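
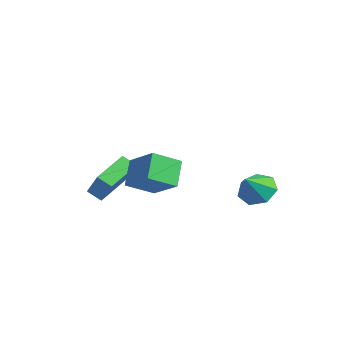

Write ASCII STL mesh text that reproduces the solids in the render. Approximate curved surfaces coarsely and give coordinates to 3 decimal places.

solid 
facet normal -0.537 0.465 0.704
outer loop
vertex 2.598 -3.133 2.244
vertex 4.227 -2.841 3.293
vertex 2.83 -1.728 1.492
endloop
endfacet
facet normal -0.831 -0.149 -0.535
outer loop
vertex 3.673 -2.459 0.387
vertex 2.598 -3.133 2.244
vertex 2.83 -1.728 1.492
endloop
endfacet
facet normal -0.537 0.465 0.704
outer loop
vertex 2.83 -1.728 1.492
vertex 4.227 -2.841 3.293
vertex 4.459 -1.436 2.542
endloop
endfacet
facet normal 0.145 0.872 -0.467
outer loop
vertex 4.459 -1.436 2.542
vertex 3.673 -2.459 0.387
vertex 2.83 -1.728 1.492
endloop
endfacet
facet normal -0.144 -0.872 0.467
outer loop
vertex 2.598 -3.133 2.244
vertex 5.07 -3.572 2.188
vertex 4.227 -2.841 3.293
endloop
endfacet
facet normal -0.831 -0.149 -0.535
outer loop
vertex 3.441 -3.864 1.138
vertex 2.598 -3.133 2.244
vertex 3.673 -2.459 0.387
endloop
endfacet
facet normal -0.144 -0.873 0.467
outer loop
vertex 3.441 -3.864 1.138
vertex 5.07 -3.572 2.188
vertex 2.598 -3.133 2.244
endloop
endfacet
facet normal 0.831 0.149 0.536
outer loop
vertex 4.227 -2.841 3.293
vertex 5.07 -3.572 2.188
vertex 4.459 -1.436 2.542
endloop
endfacet
facet normal 0.144 0.873 -0.467
outer loop
vertex 5.302 -2.167 1.436
vertex 3.673 -2.459 0.387
vertex 4.459 -1.436 2.542
endloop
endfacet
facet normal 0.831 0.149 0.535
outer loop
vertex 4.459 -1.436 2.542
vertex 5.07 -3.572 2.188
vertex 5.302 -2.167 1.436
endloop
endfacet
facet normal 0.537 -0.465 -0.704
outer loop
vertex 5.302 -2.167 1.436
vertex 3.441 -3.864 1.138
vertex 3.673 -2.459 0.387
endloop
endfacet
facet normal 0.537 -0.465 -0.704
outer loop
vertex 5.07 -3.572 2.188
vertex 3.441 -3.864 1.138
vertex 5.302 -2.167 1.436
endloop
endfacet
facet normal -0.634 0.031 -0.773
outer loop
vertex -1.958 -3.065 -1.691
vertex -2.742 -1.253 -0.974
vertex -1.342 -2.606 -2.178
endloop
endfacet
facet normal 0.373 -0.863 -0.341
outer loop
vertex -0.118 -2.667 -0.686
vertex -1.958 -3.065 -1.691
vertex -1.342 -2.606 -2.178
endloop
endfacet
facet normal -0.634 0.032 -0.773
outer loop
vertex -1.342 -2.606 -2.178
vertex -2.742 -1.253 -0.974
vertex -2.125 -0.794 -1.461
endloop
endfacet
facet normal 0.678 0.505 -0.535
outer loop
vertex -2.125 -0.794 -1.461
vertex -0.118 -2.667 -0.686
vertex -1.342 -2.606 -2.178
endloop
endfacet
facet normal -0.677 -0.505 0.535
outer loop
vertex -1.958 -3.065 -1.691
vertex -1.518 -1.314 0.518
vertex -2.742 -1.253 -0.974
endloop
endfacet
facet normal 0.373 -0.863 -0.341
outer loop
vertex -0.735 -3.126 -0.199
vertex -1.958 -3.065 -1.691
vertex -0.118 -2.667 -0.686
endloop
endfacet
facet normal -0.678 -0.505 0.535
outer loop
vertex -0.735 -3.126 -0.199
vertex -1.518 -1.314 0.518
vertex -1.958 -3.065 -1.691
endloop
endfacet
facet normal -0.373 0.863 0.341
outer loop
vertex -2.742 -1.253 -0.974
vertex -1.518 -1.314 0.518
vertex -2.125 -0.794 -1.461
endloop
endfacet
facet normal 0.678 0.505 -0.535
outer loop
vertex -0.902 -0.855 0.031
vertex -0.118 -2.667 -0.686
vertex -2.125 -0.794 -1.461
endloop
endfacet
facet normal -0.373 0.863 0.341
outer loop
vertex -2.125 -0.794 -1.461
vertex -1.518 -1.314 0.518
vertex -0.902 -0.855 0.031
endloop
endfacet
facet normal 0.634 -0.032 0.773
outer loop
vertex -0.902 -0.855 0.031
vertex -0.735 -3.126 -0.199
vertex -0.118 -2.667 -0.686
endloop
endfacet
facet normal 0.634 -0.032 0.772
outer loop
vertex -1.518 -1.314 0.518
vertex -0.735 -3.126 -0.199
vertex -0.902 -0.855 0.031
endloop
endfacet
facet normal -0.276 0.638 -0.719
outer loop
vertex 4.584 3.168 -1.193
vertex 3.619 3.237 -0.761
vertex 4.475 3.83 -0.564
endloop
endfacet
facet normal 0.955 -0.105 0.276
outer loop
vertex 4.584 3.168 -1.193
vertex 4.475 3.83 -0.564
vertex 4.041 2.263 0.341
endloop
endfacet
facet normal -0.275 0.637 -0.720
outer loop
vertex 4.475 3.83 -0.564
vertex 3.619 3.237 -0.761
vertex 3.721 4.047 -0.084
endloop
endfacet
facet normal 0.572 0.286 0.769
outer loop
vertex 4.475 3.83 -0.564
vertex 3.721 4.047 -0.084
vertex 4.041 2.263 0.341
endloop
endfacet
facet normal -0.277 0.637 -0.720
outer loop
vertex 3.721 4.047 -0.084
vertex 3.619 3.237 -0.761
vertex 2.89 3.653 -0.113
endloop
endfacet
facet normal -0.132 0.207 0.969
outer loop
vertex 3.721 4.047 -0.084
vertex 2.89 3.653 -0.113
vertex 4.041 2.263 0.341
endloop
endfacet
facet normal -0.276 0.637 -0.720
outer loop
vertex 2.89 3.653 -0.113
vertex 3.619 3.237 -0.761
vertex 2.608 2.947 -0.63
endloop
endfacet
facet normal -0.627 -0.282 0.727
outer loop
vertex 2.89 3.653 -0.113
vertex 2.608 2.947 -0.63
vertex 4.041 2.263 0.341
endloop
endfacet
facet normal -0.276 0.637 -0.720
outer loop
vertex 2.608 2.947 -0.63
vertex 3.619 3.237 -0.761
vertex 3.087 2.459 -1.245
endloop
endfacet
facet normal -0.539 -0.812 0.224
outer loop
vertex 2.608 2.947 -0.63
vertex 3.087 2.459 -1.245
vertex 4.041 2.263 0.341
endloop
endfacet
facet normal -0.277 0.637 -0.720
outer loop
vertex 3.087 2.459 -1.245
vertex 3.619 3.237 -0.761
vertex 3.966 2.557 -1.496
endloop
endfacet
facet normal 0.064 -0.985 -0.160
outer loop
vertex 3.087 2.459 -1.245
vertex 3.966 2.557 -1.496
vertex 4.041 2.263 0.341
endloop
endfacet
facet normal -0.277 0.637 -0.720
outer loop
vertex 3.966 2.557 -1.496
vertex 3.619 3.237 -0.761
vertex 4.584 3.168 -1.193
endloop
endfacet
facet normal 0.730 -0.670 -0.137
outer loop
vertex 3.966 2.557 -1.496
vertex 4.584 3.168 -1.193
vertex 4.041 2.263 0.341
endloop
endfacet

endsolid


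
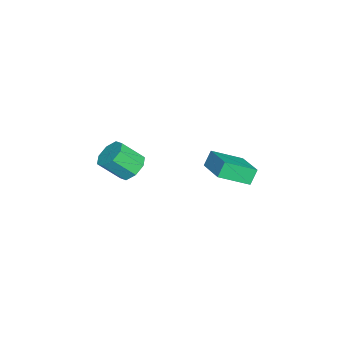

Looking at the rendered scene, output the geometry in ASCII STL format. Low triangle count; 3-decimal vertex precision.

solid 
facet normal -0.834 -0.483 -0.268
outer loop
vertex -1.028 0.83 1.486
vertex -1.626 2.305 0.689
vertex -0.616 0.564 0.684
endloop
endfacet
facet normal 0.336 -0.829 0.448
outer loop
vertex 1.026 1.515 1.211
vertex -1.028 0.83 1.486
vertex -0.616 0.564 0.684
endloop
endfacet
facet normal -0.834 -0.483 -0.267
outer loop
vertex -0.616 0.564 0.684
vertex -1.626 2.305 0.689
vertex -1.215 2.039 -0.113
endloop
endfacet
facet normal 0.438 -0.283 -0.853
outer loop
vertex -1.215 2.039 -0.113
vertex 1.026 1.515 1.211
vertex -0.616 0.564 0.684
endloop
endfacet
facet normal -0.438 0.283 0.853
outer loop
vertex -1.028 0.83 1.486
vertex 0.016 3.256 1.216
vertex -1.626 2.305 0.689
endloop
endfacet
facet normal 0.336 -0.829 0.447
outer loop
vertex 0.615 1.781 2.013
vertex -1.028 0.83 1.486
vertex 1.026 1.515 1.211
endloop
endfacet
facet normal -0.438 0.283 0.853
outer loop
vertex 0.615 1.781 2.013
vertex 0.016 3.256 1.216
vertex -1.028 0.83 1.486
endloop
endfacet
facet normal -0.336 0.829 -0.447
outer loop
vertex -1.626 2.305 0.689
vertex 0.016 3.256 1.216
vertex -1.215 2.039 -0.113
endloop
endfacet
facet normal 0.438 -0.284 -0.853
outer loop
vertex 0.428 2.99 0.414
vertex 1.026 1.515 1.211
vertex -1.215 2.039 -0.113
endloop
endfacet
facet normal -0.336 0.829 -0.448
outer loop
vertex -1.215 2.039 -0.113
vertex 0.016 3.256 1.216
vertex 0.428 2.99 0.414
endloop
endfacet
facet normal 0.834 0.483 0.267
outer loop
vertex 0.428 2.99 0.414
vertex 0.615 1.781 2.013
vertex 1.026 1.515 1.211
endloop
endfacet
facet normal 0.833 0.483 0.268
outer loop
vertex 0.016 3.256 1.216
vertex 0.615 1.781 2.013
vertex 0.428 2.99 0.414
endloop
endfacet
facet normal -0.181 0.683 -0.708
outer loop
vertex -1.099 -3.694 -1.266
vertex -1.423 -3.14 -0.649
vertex -0.619 -3.291 -1.0
endloop
endfacet
facet normal 0.686 -0.428 -0.588
outer loop
vertex -1.099 -3.694 -1.266
vertex -0.619 -3.291 -1.0
vertex -0.814 -4.773 -0.148
endloop
endfacet
facet normal 0.685 -0.429 -0.589
outer loop
vertex -0.814 -4.773 -0.148
vertex -0.619 -3.291 -1.0
vertex -0.334 -4.371 0.118
endloop
endfacet
facet normal 0.181 -0.684 0.707
outer loop
vertex -0.814 -4.773 -0.148
vertex -0.334 -4.371 0.118
vertex -1.137 -4.22 0.469
endloop
endfacet
facet normal -0.180 0.684 -0.707
outer loop
vertex -0.619 -3.291 -1.0
vertex -1.423 -3.14 -0.649
vertex -0.609 -2.8 -0.528
endloop
endfacet
facet normal 0.983 0.115 -0.140
outer loop
vertex -0.619 -3.291 -1.0
vertex -0.609 -2.8 -0.528
vertex -0.334 -4.371 0.118
endloop
endfacet
facet normal 0.983 0.115 -0.140
outer loop
vertex -0.334 -4.371 0.118
vertex -0.609 -2.8 -0.528
vertex -0.324 -3.879 0.59
endloop
endfacet
facet normal 0.181 -0.683 0.708
outer loop
vertex -0.334 -4.371 0.118
vertex -0.324 -3.879 0.59
vertex -1.137 -4.22 0.469
endloop
endfacet
facet normal -0.180 0.683 -0.708
outer loop
vertex -0.609 -2.8 -0.528
vertex -1.423 -3.14 -0.649
vertex -1.076 -2.508 -0.127
endloop
endfacet
facet normal 0.705 0.591 0.391
outer loop
vertex -0.609 -2.8 -0.528
vertex -1.076 -2.508 -0.127
vertex -0.324 -3.879 0.59
endloop
endfacet
facet normal 0.705 0.591 0.391
outer loop
vertex -0.324 -3.879 0.59
vertex -1.076 -2.508 -0.127
vertex -0.791 -3.587 0.991
endloop
endfacet
facet normal 0.181 -0.683 0.708
outer loop
vertex -0.324 -3.879 0.59
vertex -0.791 -3.587 0.991
vertex -1.137 -4.22 0.469
endloop
endfacet
facet normal -0.181 0.683 -0.707
outer loop
vertex -1.076 -2.508 -0.127
vertex -1.423 -3.14 -0.649
vertex -1.746 -2.587 -0.032
endloop
endfacet
facet normal 0.013 0.721 0.693
outer loop
vertex -1.076 -2.508 -0.127
vertex -1.746 -2.587 -0.032
vertex -0.791 -3.587 0.991
endloop
endfacet
facet normal 0.013 0.721 0.693
outer loop
vertex -0.791 -3.587 0.991
vertex -1.746 -2.587 -0.032
vertex -1.461 -3.666 1.086
endloop
endfacet
facet normal 0.181 -0.683 0.708
outer loop
vertex -0.791 -3.587 0.991
vertex -1.461 -3.666 1.086
vertex -1.137 -4.22 0.469
endloop
endfacet
facet normal -0.181 0.684 -0.707
outer loop
vertex -1.746 -2.587 -0.032
vertex -1.423 -3.14 -0.649
vertex -2.226 -2.989 -0.298
endloop
endfacet
facet normal -0.685 0.429 0.589
outer loop
vertex -1.746 -2.587 -0.032
vertex -2.226 -2.989 -0.298
vertex -1.461 -3.666 1.086
endloop
endfacet
facet normal -0.686 0.428 0.589
outer loop
vertex -1.461 -3.666 1.086
vertex -2.226 -2.989 -0.298
vertex -1.941 -4.069 0.82
endloop
endfacet
facet normal 0.181 -0.683 0.708
outer loop
vertex -1.461 -3.666 1.086
vertex -1.941 -4.069 0.82
vertex -1.137 -4.22 0.469
endloop
endfacet
facet normal -0.181 0.683 -0.708
outer loop
vertex -2.226 -2.989 -0.298
vertex -1.423 -3.14 -0.649
vertex -2.236 -3.481 -0.77
endloop
endfacet
facet normal -0.983 -0.114 0.140
outer loop
vertex -2.226 -2.989 -0.298
vertex -2.236 -3.481 -0.77
vertex -1.941 -4.069 0.82
endloop
endfacet
facet normal -0.983 -0.115 0.140
outer loop
vertex -1.941 -4.069 0.82
vertex -2.236 -3.481 -0.77
vertex -1.951 -4.56 0.348
endloop
endfacet
facet normal 0.180 -0.684 0.707
outer loop
vertex -1.941 -4.069 0.82
vertex -1.951 -4.56 0.348
vertex -1.137 -4.22 0.469
endloop
endfacet
facet normal -0.181 0.683 -0.708
outer loop
vertex -2.236 -3.481 -0.77
vertex -1.423 -3.14 -0.649
vertex -1.769 -3.773 -1.171
endloop
endfacet
facet normal -0.705 -0.591 -0.391
outer loop
vertex -2.236 -3.481 -0.77
vertex -1.769 -3.773 -1.171
vertex -1.951 -4.56 0.348
endloop
endfacet
facet normal -0.705 -0.591 -0.391
outer loop
vertex -1.951 -4.56 0.348
vertex -1.769 -3.773 -1.171
vertex -1.484 -4.852 -0.053
endloop
endfacet
facet normal 0.180 -0.683 0.708
outer loop
vertex -1.951 -4.56 0.348
vertex -1.484 -4.852 -0.053
vertex -1.137 -4.22 0.469
endloop
endfacet
facet normal -0.181 0.683 -0.708
outer loop
vertex -1.769 -3.773 -1.171
vertex -1.423 -3.14 -0.649
vertex -1.099 -3.694 -1.266
endloop
endfacet
facet normal -0.013 -0.721 -0.693
outer loop
vertex -1.769 -3.773 -1.171
vertex -1.099 -3.694 -1.266
vertex -1.484 -4.852 -0.053
endloop
endfacet
facet normal -0.013 -0.721 -0.693
outer loop
vertex -1.484 -4.852 -0.053
vertex -1.099 -3.694 -1.266
vertex -0.814 -4.773 -0.148
endloop
endfacet
facet normal 0.181 -0.683 0.707
outer loop
vertex -1.484 -4.852 -0.053
vertex -0.814 -4.773 -0.148
vertex -1.137 -4.22 0.469
endloop
endfacet

endsolid


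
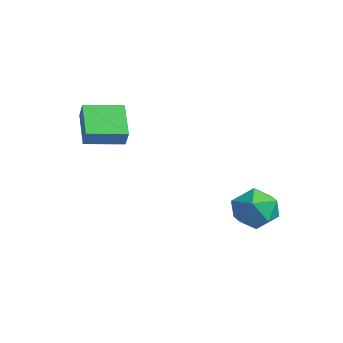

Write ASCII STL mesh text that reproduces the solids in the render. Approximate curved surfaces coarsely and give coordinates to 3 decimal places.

solid 
facet normal 0.017 0.619 0.785
outer loop
vertex 1.121 3.76 -0.634
vertex 1.342 2.849 0.079
vertex 2.233 3.445 -0.41
endloop
endfacet
facet normal 0.232 0.954 0.191
outer loop
vertex 1.121 3.76 -0.634
vertex 2.233 3.445 -0.41
vertex 1.914 3.742 -1.504
endloop
endfacet
facet normal -0.295 0.911 -0.288
outer loop
vertex 1.121 3.76 -0.634
vertex 1.914 3.742 -1.504
vertex 0.827 3.331 -1.691
endloop
endfacet
facet normal -0.835 0.551 0.009
outer loop
vertex 1.121 3.76 -0.634
vertex 0.827 3.331 -1.691
vertex 0.473 2.779 -0.712
endloop
endfacet
facet normal -0.641 0.370 0.672
outer loop
vertex 1.121 3.76 -0.634
vertex 0.473 2.779 -0.712
vertex 1.342 2.849 0.079
endloop
endfacet
facet normal 0.795 0.603 -0.068
outer loop
vertex 1.914 3.742 -1.504
vertex 2.233 3.445 -0.41
vertex 2.627 2.821 -1.328
endloop
endfacet
facet normal 0.448 0.062 0.892
outer loop
vertex 2.233 3.445 -0.41
vertex 1.342 2.849 0.079
vertex 2.273 2.269 -0.349
endloop
endfacet
facet normal -0.617 -0.342 0.708
outer loop
vertex 1.342 2.849 0.079
vertex 0.473 2.779 -0.712
vertex 1.186 1.858 -0.536
endloop
endfacet
facet normal -0.930 -0.051 -0.365
outer loop
vertex 0.473 2.779 -0.712
vertex 0.827 3.331 -1.691
vertex 0.867 2.155 -1.63
endloop
endfacet
facet normal -0.056 0.533 -0.844
outer loop
vertex 0.827 3.331 -1.691
vertex 1.914 3.742 -1.504
vertex 1.758 2.751 -2.119
endloop
endfacet
facet normal 0.835 -0.551 -0.009
outer loop
vertex 1.979 1.84 -1.406
vertex 2.627 2.821 -1.328
vertex 2.273 2.269 -0.349
endloop
endfacet
facet normal 0.295 -0.911 0.288
outer loop
vertex 1.979 1.84 -1.406
vertex 2.273 2.269 -0.349
vertex 1.186 1.858 -0.536
endloop
endfacet
facet normal -0.232 -0.954 -0.191
outer loop
vertex 1.979 1.84 -1.406
vertex 1.186 1.858 -0.536
vertex 0.867 2.155 -1.63
endloop
endfacet
facet normal -0.017 -0.619 -0.785
outer loop
vertex 1.979 1.84 -1.406
vertex 0.867 2.155 -1.63
vertex 1.758 2.751 -2.119
endloop
endfacet
facet normal 0.641 -0.370 -0.672
outer loop
vertex 1.979 1.84 -1.406
vertex 1.758 2.751 -2.119
vertex 2.627 2.821 -1.328
endloop
endfacet
facet normal 0.930 0.051 0.365
outer loop
vertex 2.273 2.269 -0.349
vertex 2.627 2.821 -1.328
vertex 2.233 3.445 -0.41
endloop
endfacet
facet normal 0.056 -0.533 0.844
outer loop
vertex 1.186 1.858 -0.536
vertex 2.273 2.269 -0.349
vertex 1.342 2.849 0.079
endloop
endfacet
facet normal -0.795 -0.603 0.068
outer loop
vertex 0.867 2.155 -1.63
vertex 1.186 1.858 -0.536
vertex 0.473 2.779 -0.712
endloop
endfacet
facet normal -0.448 -0.062 -0.892
outer loop
vertex 1.758 2.751 -2.119
vertex 0.867 2.155 -1.63
vertex 0.827 3.331 -1.691
endloop
endfacet
facet normal 0.617 0.342 -0.708
outer loop
vertex 2.627 2.821 -1.328
vertex 1.758 2.751 -2.119
vertex 1.914 3.742 -1.504
endloop
endfacet
facet normal -0.787 0.261 0.560
outer loop
vertex -3.551 -2.743 4.141
vertex -3.081 -1.011 3.995
vertex -4.077 -2.665 3.365
endloop
endfacet
facet normal -0.262 -0.962 0.081
outer loop
vertex -2.559 -3.169 2.285
vertex -3.551 -2.743 4.141
vertex -4.077 -2.665 3.365
endloop
endfacet
facet normal -0.787 0.261 0.559
outer loop
vertex -4.077 -2.665 3.365
vertex -3.081 -1.011 3.995
vertex -3.607 -0.934 3.219
endloop
endfacet
facet normal -0.559 0.082 -0.825
outer loop
vertex -3.607 -0.934 3.219
vertex -2.559 -3.169 2.285
vertex -4.077 -2.665 3.365
endloop
endfacet
facet normal 0.559 -0.082 0.825
outer loop
vertex -3.551 -2.743 4.141
vertex -1.563 -1.515 2.915
vertex -3.081 -1.011 3.995
endloop
endfacet
facet normal -0.261 -0.962 0.081
outer loop
vertex -2.033 -3.246 3.061
vertex -3.551 -2.743 4.141
vertex -2.559 -3.169 2.285
endloop
endfacet
facet normal 0.559 -0.082 0.825
outer loop
vertex -2.033 -3.246 3.061
vertex -1.563 -1.515 2.915
vertex -3.551 -2.743 4.141
endloop
endfacet
facet normal 0.261 0.962 -0.082
outer loop
vertex -3.081 -1.011 3.995
vertex -1.563 -1.515 2.915
vertex -3.607 -0.934 3.219
endloop
endfacet
facet normal -0.559 0.082 -0.825
outer loop
vertex -2.089 -1.437 2.139
vertex -2.559 -3.169 2.285
vertex -3.607 -0.934 3.219
endloop
endfacet
facet normal 0.261 0.962 -0.081
outer loop
vertex -3.607 -0.934 3.219
vertex -1.563 -1.515 2.915
vertex -2.089 -1.437 2.139
endloop
endfacet
facet normal 0.787 -0.261 -0.559
outer loop
vertex -2.089 -1.437 2.139
vertex -2.033 -3.246 3.061
vertex -2.559 -3.169 2.285
endloop
endfacet
facet normal 0.787 -0.261 -0.559
outer loop
vertex -1.563 -1.515 2.915
vertex -2.033 -3.246 3.061
vertex -2.089 -1.437 2.139
endloop
endfacet

endsolid


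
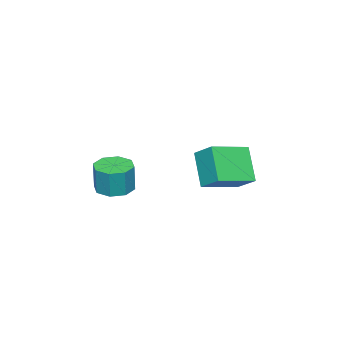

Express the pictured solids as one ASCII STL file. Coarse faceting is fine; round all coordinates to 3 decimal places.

solid 
facet normal -0.110 -0.056 -0.992
outer loop
vertex 0.354 -1.873 -4.54
vertex -0.525 -1.493 -4.464
vertex 0.36 -1.139 -4.582
endloop
endfacet
facet normal 0.994 -0.014 -0.109
outer loop
vertex 0.354 -1.873 -4.54
vertex 0.36 -1.139 -4.582
vertex 0.523 -1.787 -3.012
endloop
endfacet
facet normal 0.994 -0.014 -0.109
outer loop
vertex 0.523 -1.787 -3.012
vertex 0.36 -1.139 -4.582
vertex 0.529 -1.053 -3.054
endloop
endfacet
facet normal 0.110 0.056 0.992
outer loop
vertex 0.523 -1.787 -3.012
vertex 0.529 -1.053 -3.054
vertex -0.355 -1.407 -2.936
endloop
endfacet
facet normal -0.110 -0.056 -0.992
outer loop
vertex 0.36 -1.139 -4.582
vertex -0.525 -1.493 -4.464
vertex -0.152 -0.613 -4.555
endloop
endfacet
facet normal 0.709 0.696 -0.118
outer loop
vertex 0.36 -1.139 -4.582
vertex -0.152 -0.613 -4.555
vertex 0.529 -1.053 -3.054
endloop
endfacet
facet normal 0.709 0.696 -0.118
outer loop
vertex 0.529 -1.053 -3.054
vertex -0.152 -0.613 -4.555
vertex 0.017 -0.527 -3.027
endloop
endfacet
facet normal 0.110 0.056 0.992
outer loop
vertex 0.529 -1.053 -3.054
vertex 0.017 -0.527 -3.027
vertex -0.355 -1.407 -2.936
endloop
endfacet
facet normal -0.110 -0.056 -0.992
outer loop
vertex -0.152 -0.613 -4.555
vertex -0.525 -1.493 -4.464
vertex -0.882 -0.602 -4.475
endloop
endfacet
facet normal 0.009 0.998 -0.057
outer loop
vertex -0.152 -0.613 -4.555
vertex -0.882 -0.602 -4.475
vertex 0.017 -0.527 -3.027
endloop
endfacet
facet normal 0.009 0.998 -0.057
outer loop
vertex 0.017 -0.527 -3.027
vertex -0.882 -0.602 -4.475
vertex -0.713 -0.516 -2.946
endloop
endfacet
facet normal 0.111 0.056 0.992
outer loop
vertex 0.017 -0.527 -3.027
vertex -0.713 -0.516 -2.946
vertex -0.355 -1.407 -2.936
endloop
endfacet
facet normal -0.110 -0.056 -0.992
outer loop
vertex -0.882 -0.602 -4.475
vertex -0.525 -1.493 -4.464
vertex -1.403 -1.113 -4.388
endloop
endfacet
facet normal -0.697 0.717 0.037
outer loop
vertex -0.882 -0.602 -4.475
vertex -1.403 -1.113 -4.388
vertex -0.713 -0.516 -2.946
endloop
endfacet
facet normal -0.697 0.716 0.037
outer loop
vertex -0.713 -0.516 -2.946
vertex -1.403 -1.113 -4.388
vertex -1.234 -1.027 -2.86
endloop
endfacet
facet normal 0.110 0.055 0.992
outer loop
vertex -0.713 -0.516 -2.946
vertex -1.234 -1.027 -2.86
vertex -0.355 -1.407 -2.936
endloop
endfacet
facet normal -0.110 -0.056 -0.992
outer loop
vertex -1.403 -1.113 -4.388
vertex -0.525 -1.493 -4.464
vertex -1.409 -1.847 -4.346
endloop
endfacet
facet normal -0.994 0.014 0.109
outer loop
vertex -1.403 -1.113 -4.388
vertex -1.409 -1.847 -4.346
vertex -1.234 -1.027 -2.86
endloop
endfacet
facet normal -0.994 0.014 0.109
outer loop
vertex -1.234 -1.027 -2.86
vertex -1.409 -1.847 -4.346
vertex -1.24 -1.761 -2.818
endloop
endfacet
facet normal 0.110 0.056 0.992
outer loop
vertex -1.234 -1.027 -2.86
vertex -1.24 -1.761 -2.818
vertex -0.355 -1.407 -2.936
endloop
endfacet
facet normal -0.110 -0.056 -0.992
outer loop
vertex -1.409 -1.847 -4.346
vertex -0.525 -1.493 -4.464
vertex -0.897 -2.373 -4.373
endloop
endfacet
facet normal -0.709 -0.696 0.118
outer loop
vertex -1.409 -1.847 -4.346
vertex -0.897 -2.373 -4.373
vertex -1.24 -1.761 -2.818
endloop
endfacet
facet normal -0.709 -0.696 0.118
outer loop
vertex -1.24 -1.761 -2.818
vertex -0.897 -2.373 -4.373
vertex -0.728 -2.287 -2.845
endloop
endfacet
facet normal 0.110 0.056 0.992
outer loop
vertex -1.24 -1.761 -2.818
vertex -0.728 -2.287 -2.845
vertex -0.355 -1.407 -2.936
endloop
endfacet
facet normal -0.111 -0.056 -0.992
outer loop
vertex -0.897 -2.373 -4.373
vertex -0.525 -1.493 -4.464
vertex -0.167 -2.384 -4.454
endloop
endfacet
facet normal -0.009 -0.998 0.057
outer loop
vertex -0.897 -2.373 -4.373
vertex -0.167 -2.384 -4.454
vertex -0.728 -2.287 -2.845
endloop
endfacet
facet normal -0.009 -0.998 0.057
outer loop
vertex -0.728 -2.287 -2.845
vertex -0.167 -2.384 -4.454
vertex 0.002 -2.298 -2.925
endloop
endfacet
facet normal 0.110 0.056 0.992
outer loop
vertex -0.728 -2.287 -2.845
vertex 0.002 -2.298 -2.925
vertex -0.355 -1.407 -2.936
endloop
endfacet
facet normal -0.110 -0.055 -0.992
outer loop
vertex -0.167 -2.384 -4.454
vertex -0.525 -1.493 -4.464
vertex 0.354 -1.873 -4.54
endloop
endfacet
facet normal 0.697 -0.716 -0.037
outer loop
vertex -0.167 -2.384 -4.454
vertex 0.354 -1.873 -4.54
vertex 0.002 -2.298 -2.925
endloop
endfacet
facet normal 0.697 -0.717 -0.037
outer loop
vertex 0.002 -2.298 -2.925
vertex 0.354 -1.873 -4.54
vertex 0.523 -1.787 -3.012
endloop
endfacet
facet normal 0.110 0.056 0.992
outer loop
vertex 0.002 -2.298 -2.925
vertex 0.523 -1.787 -3.012
vertex -0.355 -1.407 -2.936
endloop
endfacet
facet normal -0.875 0.413 -0.251
outer loop
vertex -3.04 3.176 -2.06
vertex -2.763 4.239 -1.276
vertex -2.174 4.079 -3.594
endloop
endfacet
facet normal -0.205 -0.788 -0.580
outer loop
vertex -0.397 3.241 -3.084
vertex -3.04 3.176 -2.06
vertex -2.174 4.079 -3.594
endloop
endfacet
facet normal -0.875 0.414 -0.251
outer loop
vertex -2.174 4.079 -3.594
vertex -2.763 4.239 -1.276
vertex -1.896 5.143 -2.81
endloop
endfacet
facet normal 0.438 0.456 -0.775
outer loop
vertex -1.896 5.143 -2.81
vertex -0.397 3.241 -3.084
vertex -2.174 4.079 -3.594
endloop
endfacet
facet normal -0.438 -0.457 0.774
outer loop
vertex -3.04 3.176 -2.06
vertex -0.986 3.401 -0.766
vertex -2.763 4.239 -1.276
endloop
endfacet
facet normal -0.206 -0.788 -0.580
outer loop
vertex -1.264 2.337 -1.55
vertex -3.04 3.176 -2.06
vertex -0.397 3.241 -3.084
endloop
endfacet
facet normal -0.438 -0.456 0.775
outer loop
vertex -1.264 2.337 -1.55
vertex -0.986 3.401 -0.766
vertex -3.04 3.176 -2.06
endloop
endfacet
facet normal 0.205 0.788 0.580
outer loop
vertex -2.763 4.239 -1.276
vertex -0.986 3.401 -0.766
vertex -1.896 5.143 -2.81
endloop
endfacet
facet normal 0.438 0.457 -0.774
outer loop
vertex -0.12 4.304 -2.3
vertex -0.397 3.241 -3.084
vertex -1.896 5.143 -2.81
endloop
endfacet
facet normal 0.206 0.788 0.580
outer loop
vertex -1.896 5.143 -2.81
vertex -0.986 3.401 -0.766
vertex -0.12 4.304 -2.3
endloop
endfacet
facet normal 0.875 -0.413 0.251
outer loop
vertex -0.12 4.304 -2.3
vertex -1.264 2.337 -1.55
vertex -0.397 3.241 -3.084
endloop
endfacet
facet normal 0.875 -0.413 0.251
outer loop
vertex -0.986 3.401 -0.766
vertex -1.264 2.337 -1.55
vertex -0.12 4.304 -2.3
endloop
endfacet

endsolid


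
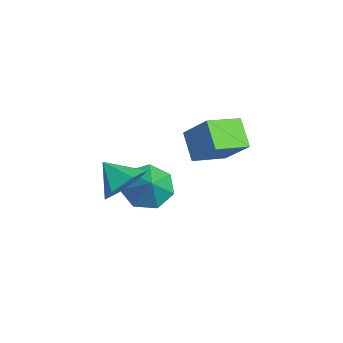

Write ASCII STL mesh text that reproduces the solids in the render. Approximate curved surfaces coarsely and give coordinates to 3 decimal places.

solid 
facet normal -0.750 -0.012 -0.661
outer loop
vertex 0.111 0.178 -3.641
vertex -0.452 0.803 -3.013
vertex 0.216 1.072 -3.776
endloop
endfacet
facet normal 0.967 -0.145 -0.210
outer loop
vertex 0.111 0.178 -3.641
vertex 0.216 1.072 -3.776
vertex 0.532 0.817 -2.147
endloop
endfacet
facet normal -0.751 -0.010 -0.661
outer loop
vertex 0.216 1.072 -3.776
vertex -0.452 0.803 -3.013
vertex -0.181 1.764 -3.336
endloop
endfacet
facet normal 0.842 0.534 -0.080
outer loop
vertex 0.216 1.072 -3.776
vertex -0.181 1.764 -3.336
vertex 0.532 0.817 -2.147
endloop
endfacet
facet normal -0.750 -0.010 -0.661
outer loop
vertex -0.181 1.764 -3.336
vertex -0.452 0.803 -3.013
vertex -0.782 1.732 -2.653
endloop
endfacet
facet normal 0.414 0.817 0.402
outer loop
vertex -0.181 1.764 -3.336
vertex -0.782 1.732 -2.653
vertex 0.532 0.817 -2.147
endloop
endfacet
facet normal -0.751 -0.011 -0.661
outer loop
vertex -0.782 1.732 -2.653
vertex -0.452 0.803 -3.013
vertex -1.135 1.0 -2.24
endloop
endfacet
facet normal 0.005 0.490 0.872
outer loop
vertex -0.782 1.732 -2.653
vertex -1.135 1.0 -2.24
vertex 0.532 0.817 -2.147
endloop
endfacet
facet normal -0.751 -0.011 -0.660
outer loop
vertex -1.135 1.0 -2.24
vertex -0.452 0.803 -3.013
vertex -0.973 0.119 -2.409
endloop
endfacet
facet normal -0.077 -0.201 0.977
outer loop
vertex -1.135 1.0 -2.24
vertex -0.973 0.119 -2.409
vertex 0.532 0.817 -2.147
endloop
endfacet
facet normal -0.751 -0.012 -0.661
outer loop
vertex -0.973 0.119 -2.409
vertex -0.452 0.803 -3.013
vertex -0.418 -0.247 -3.033
endloop
endfacet
facet normal 0.230 -0.736 0.637
outer loop
vertex -0.973 0.119 -2.409
vertex -0.418 -0.247 -3.033
vertex 0.532 0.817 -2.147
endloop
endfacet
facet normal -0.750 -0.012 -0.661
outer loop
vertex -0.418 -0.247 -3.033
vertex -0.452 0.803 -3.013
vertex 0.111 0.178 -3.641
endloop
endfacet
facet normal 0.695 -0.711 0.108
outer loop
vertex -0.418 -0.247 -3.033
vertex 0.111 0.178 -3.641
vertex 0.532 0.817 -2.147
endloop
endfacet
facet normal 0.606 0.541 -0.583
outer loop
vertex 2.393 -0.145 -0.453
vertex 1.803 -0.32 -1.228
vertex 1.646 0.472 -0.656
endloop
endfacet
facet normal -0.116 0.181 0.977
outer loop
vertex 2.393 -0.145 -0.453
vertex 1.646 0.472 -0.656
vertex 0.997 -1.04 -0.452
endloop
endfacet
facet normal 0.606 0.541 -0.583
outer loop
vertex 1.646 0.472 -0.656
vertex 1.803 -0.32 -1.228
vertex 1.056 0.297 -1.431
endloop
endfacet
facet normal -0.771 0.398 0.497
outer loop
vertex 1.646 0.472 -0.656
vertex 1.056 0.297 -1.431
vertex 0.997 -1.04 -0.452
endloop
endfacet
facet normal 0.605 0.541 -0.584
outer loop
vertex 1.056 0.297 -1.431
vertex 1.803 -0.32 -1.228
vertex 1.212 -0.496 -2.003
endloop
endfacet
facet normal -0.984 -0.076 -0.163
outer loop
vertex 1.056 0.297 -1.431
vertex 1.212 -0.496 -2.003
vertex 0.997 -1.04 -0.452
endloop
endfacet
facet normal 0.605 0.541 -0.584
outer loop
vertex 1.212 -0.496 -2.003
vertex 1.803 -0.32 -1.228
vertex 1.959 -1.113 -1.8
endloop
endfacet
facet normal -0.541 -0.768 -0.344
outer loop
vertex 1.212 -0.496 -2.003
vertex 1.959 -1.113 -1.8
vertex 0.997 -1.04 -0.452
endloop
endfacet
facet normal 0.606 0.540 -0.584
outer loop
vertex 1.959 -1.113 -1.8
vertex 1.803 -0.32 -1.228
vertex 2.55 -0.938 -1.025
endloop
endfacet
facet normal 0.114 -0.984 0.135
outer loop
vertex 1.959 -1.113 -1.8
vertex 2.55 -0.938 -1.025
vertex 0.997 -1.04 -0.452
endloop
endfacet
facet normal 0.606 0.541 -0.583
outer loop
vertex 2.55 -0.938 -1.025
vertex 1.803 -0.32 -1.228
vertex 2.393 -0.145 -0.453
endloop
endfacet
facet normal 0.327 -0.509 0.796
outer loop
vertex 2.55 -0.938 -1.025
vertex 2.393 -0.145 -0.453
vertex 0.997 -1.04 -0.452
endloop
endfacet
facet normal -0.592 -0.390 -0.705
outer loop
vertex -3.172 2.648 -1.967
vertex -3.698 4.075 -2.315
vertex -2.133 2.799 -2.922
endloop
endfacet
facet normal 0.338 -0.915 0.223
outer loop
vertex -1.062 3.505 -1.645
vertex -3.172 2.648 -1.967
vertex -2.133 2.799 -2.922
endloop
endfacet
facet normal -0.592 -0.390 -0.705
outer loop
vertex -2.133 2.799 -2.922
vertex -3.698 4.075 -2.315
vertex -2.659 4.226 -3.27
endloop
endfacet
facet normal 0.732 0.106 -0.673
outer loop
vertex -2.659 4.226 -3.27
vertex -1.062 3.505 -1.645
vertex -2.133 2.799 -2.922
endloop
endfacet
facet normal -0.732 -0.106 0.673
outer loop
vertex -3.172 2.648 -1.967
vertex -2.627 4.781 -1.038
vertex -3.698 4.075 -2.315
endloop
endfacet
facet normal 0.338 -0.915 0.223
outer loop
vertex -2.101 3.354 -0.69
vertex -3.172 2.648 -1.967
vertex -1.062 3.505 -1.645
endloop
endfacet
facet normal -0.732 -0.106 0.673
outer loop
vertex -2.101 3.354 -0.69
vertex -2.627 4.781 -1.038
vertex -3.172 2.648 -1.967
endloop
endfacet
facet normal -0.338 0.915 -0.223
outer loop
vertex -3.698 4.075 -2.315
vertex -2.627 4.781 -1.038
vertex -2.659 4.226 -3.27
endloop
endfacet
facet normal 0.732 0.106 -0.673
outer loop
vertex -1.588 4.932 -1.993
vertex -1.062 3.505 -1.645
vertex -2.659 4.226 -3.27
endloop
endfacet
facet normal -0.338 0.915 -0.223
outer loop
vertex -2.659 4.226 -3.27
vertex -2.627 4.781 -1.038
vertex -1.588 4.932 -1.993
endloop
endfacet
facet normal 0.592 0.390 0.705
outer loop
vertex -1.588 4.932 -1.993
vertex -2.101 3.354 -0.69
vertex -1.062 3.505 -1.645
endloop
endfacet
facet normal 0.592 0.390 0.705
outer loop
vertex -2.627 4.781 -1.038
vertex -2.101 3.354 -0.69
vertex -1.588 4.932 -1.993
endloop
endfacet

endsolid


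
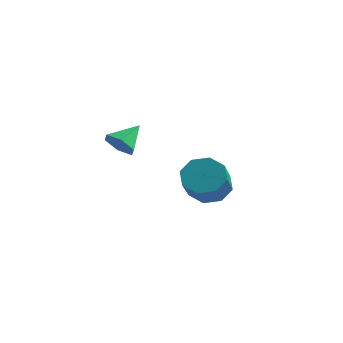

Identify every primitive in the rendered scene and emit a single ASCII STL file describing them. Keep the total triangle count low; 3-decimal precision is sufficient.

solid 
facet normal -0.391 0.706 -0.590
outer loop
vertex 3.531 5.096 -1.626
vertex 3.042 4.471 -2.05
vertex 2.915 5.0 -1.333
endloop
endfacet
facet normal 0.218 0.694 0.686
outer loop
vertex 3.531 5.096 -1.626
vertex 2.915 5.0 -1.333
vertex 4.207 3.874 -0.605
endloop
endfacet
facet normal 0.218 0.694 0.686
outer loop
vertex 4.207 3.874 -0.605
vertex 2.915 5.0 -1.333
vertex 3.591 3.778 -0.312
endloop
endfacet
facet normal 0.391 -0.707 0.590
outer loop
vertex 4.207 3.874 -0.605
vertex 3.591 3.778 -0.312
vertex 3.718 3.249 -1.03
endloop
endfacet
facet normal -0.391 0.706 -0.590
outer loop
vertex 2.915 5.0 -1.333
vertex 3.042 4.471 -2.05
vertex 2.373 4.594 -1.46
endloop
endfacet
facet normal -0.478 0.392 0.786
outer loop
vertex 2.915 5.0 -1.333
vertex 2.373 4.594 -1.46
vertex 3.591 3.778 -0.312
endloop
endfacet
facet normal -0.479 0.390 0.786
outer loop
vertex 3.591 3.778 -0.312
vertex 2.373 4.594 -1.46
vertex 3.05 3.371 -0.44
endloop
endfacet
facet normal 0.392 -0.706 0.590
outer loop
vertex 3.591 3.778 -0.312
vertex 3.05 3.371 -0.44
vertex 3.718 3.249 -1.03
endloop
endfacet
facet normal -0.391 0.707 -0.590
outer loop
vertex 2.373 4.594 -1.46
vertex 3.042 4.471 -2.05
vertex 2.223 4.116 -1.933
endloop
endfacet
facet normal -0.894 -0.140 0.425
outer loop
vertex 2.373 4.594 -1.46
vertex 2.223 4.116 -1.933
vertex 3.05 3.371 -0.44
endloop
endfacet
facet normal -0.894 -0.140 0.425
outer loop
vertex 3.05 3.371 -0.44
vertex 2.223 4.116 -1.933
vertex 2.9 2.894 -0.913
endloop
endfacet
facet normal 0.391 -0.707 0.589
outer loop
vertex 3.05 3.371 -0.44
vertex 2.9 2.894 -0.913
vertex 3.718 3.249 -1.03
endloop
endfacet
facet normal -0.391 0.707 -0.590
outer loop
vertex 2.223 4.116 -1.933
vertex 3.042 4.471 -2.05
vertex 2.553 3.846 -2.475
endloop
endfacet
facet normal -0.786 -0.590 -0.185
outer loop
vertex 2.223 4.116 -1.933
vertex 2.553 3.846 -2.475
vertex 2.9 2.894 -0.913
endloop
endfacet
facet normal -0.787 -0.589 -0.184
outer loop
vertex 2.9 2.894 -0.913
vertex 2.553 3.846 -2.475
vertex 3.229 2.624 -1.454
endloop
endfacet
facet normal 0.391 -0.706 0.590
outer loop
vertex 2.9 2.894 -0.913
vertex 3.229 2.624 -1.454
vertex 3.718 3.249 -1.03
endloop
endfacet
facet normal -0.391 0.707 -0.590
outer loop
vertex 2.553 3.846 -2.475
vertex 3.042 4.471 -2.05
vertex 3.169 3.942 -2.768
endloop
endfacet
facet normal -0.218 -0.694 -0.686
outer loop
vertex 2.553 3.846 -2.475
vertex 3.169 3.942 -2.768
vertex 3.229 2.624 -1.454
endloop
endfacet
facet normal -0.218 -0.694 -0.686
outer loop
vertex 3.229 2.624 -1.454
vertex 3.169 3.942 -2.768
vertex 3.845 2.72 -1.747
endloop
endfacet
facet normal 0.391 -0.706 0.590
outer loop
vertex 3.229 2.624 -1.454
vertex 3.845 2.72 -1.747
vertex 3.718 3.249 -1.03
endloop
endfacet
facet normal -0.392 0.706 -0.590
outer loop
vertex 3.169 3.942 -2.768
vertex 3.042 4.471 -2.05
vertex 3.71 4.349 -2.64
endloop
endfacet
facet normal 0.480 -0.391 -0.785
outer loop
vertex 3.169 3.942 -2.768
vertex 3.71 4.349 -2.64
vertex 3.845 2.72 -1.747
endloop
endfacet
facet normal 0.478 -0.392 -0.786
outer loop
vertex 3.845 2.72 -1.747
vertex 3.71 4.349 -2.64
vertex 4.387 3.126 -1.62
endloop
endfacet
facet normal 0.391 -0.706 0.590
outer loop
vertex 3.845 2.72 -1.747
vertex 4.387 3.126 -1.62
vertex 3.718 3.249 -1.03
endloop
endfacet
facet normal -0.391 0.707 -0.589
outer loop
vertex 3.71 4.349 -2.64
vertex 3.042 4.471 -2.05
vertex 3.86 4.826 -2.167
endloop
endfacet
facet normal 0.894 0.140 -0.425
outer loop
vertex 3.71 4.349 -2.64
vertex 3.86 4.826 -2.167
vertex 4.387 3.126 -1.62
endloop
endfacet
facet normal 0.894 0.140 -0.425
outer loop
vertex 4.387 3.126 -1.62
vertex 3.86 4.826 -2.167
vertex 4.537 3.604 -1.147
endloop
endfacet
facet normal 0.391 -0.707 0.590
outer loop
vertex 4.387 3.126 -1.62
vertex 4.537 3.604 -1.147
vertex 3.718 3.249 -1.03
endloop
endfacet
facet normal -0.391 0.706 -0.590
outer loop
vertex 3.86 4.826 -2.167
vertex 3.042 4.471 -2.05
vertex 3.531 5.096 -1.626
endloop
endfacet
facet normal 0.787 0.589 0.184
outer loop
vertex 3.86 4.826 -2.167
vertex 3.531 5.096 -1.626
vertex 4.537 3.604 -1.147
endloop
endfacet
facet normal 0.786 0.590 0.185
outer loop
vertex 4.537 3.604 -1.147
vertex 3.531 5.096 -1.626
vertex 4.207 3.874 -0.605
endloop
endfacet
facet normal 0.391 -0.707 0.590
outer loop
vertex 4.537 3.604 -1.147
vertex 4.207 3.874 -0.605
vertex 3.718 3.249 -1.03
endloop
endfacet
facet normal -0.097 -0.801 -0.591
outer loop
vertex 3.27 -0.225 0.831
vertex 2.992 -0.571 1.346
vertex 2.597 -0.212 0.924
endloop
endfacet
facet normal -0.046 0.890 -0.454
outer loop
vertex 3.27 -0.225 0.831
vertex 2.597 -0.212 0.924
vertex 3.108 0.391 2.054
endloop
endfacet
facet normal -0.097 -0.801 -0.591
outer loop
vertex 2.597 -0.212 0.924
vertex 2.992 -0.571 1.346
vertex 2.318 -0.558 1.439
endloop
endfacet
facet normal -0.772 0.636 0.009
outer loop
vertex 2.597 -0.212 0.924
vertex 2.318 -0.558 1.439
vertex 3.108 0.391 2.054
endloop
endfacet
facet normal -0.097 -0.800 -0.592
outer loop
vertex 2.318 -0.558 1.439
vertex 2.992 -0.571 1.346
vertex 2.713 -0.917 1.86
endloop
endfacet
facet normal -0.682 0.099 0.724
outer loop
vertex 2.318 -0.558 1.439
vertex 2.713 -0.917 1.86
vertex 3.108 0.391 2.054
endloop
endfacet
facet normal -0.096 -0.801 -0.591
outer loop
vertex 2.713 -0.917 1.86
vertex 2.992 -0.571 1.346
vertex 3.387 -0.929 1.767
endloop
endfacet
facet normal 0.131 -0.184 0.974
outer loop
vertex 2.713 -0.917 1.86
vertex 3.387 -0.929 1.767
vertex 3.108 0.391 2.054
endloop
endfacet
facet normal -0.097 -0.801 -0.591
outer loop
vertex 3.387 -0.929 1.767
vertex 2.992 -0.571 1.346
vertex 3.665 -0.583 1.252
endloop
endfacet
facet normal 0.857 0.070 0.510
outer loop
vertex 3.387 -0.929 1.767
vertex 3.665 -0.583 1.252
vertex 3.108 0.391 2.054
endloop
endfacet
facet normal -0.097 -0.801 -0.591
outer loop
vertex 3.665 -0.583 1.252
vertex 2.992 -0.571 1.346
vertex 3.27 -0.225 0.831
endloop
endfacet
facet normal 0.768 0.607 -0.204
outer loop
vertex 3.665 -0.583 1.252
vertex 3.27 -0.225 0.831
vertex 3.108 0.391 2.054
endloop
endfacet

endsolid


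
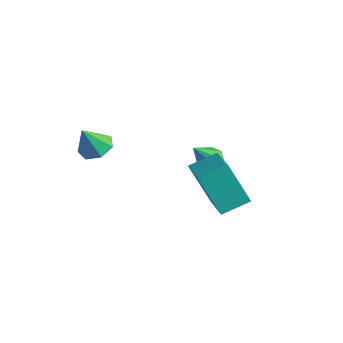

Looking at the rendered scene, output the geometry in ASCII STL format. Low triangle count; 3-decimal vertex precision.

solid 
facet normal -0.453 -0.214 0.865
outer loop
vertex -1.225 1.713 -1.583
vertex -0.898 2.803 -1.142
vertex -2.756 2.424 -2.208
endloop
endfacet
facet normal -0.268 -0.893 -0.361
outer loop
vertex -1.882 2.837 -3.878
vertex -1.225 1.713 -1.583
vertex -2.756 2.424 -2.208
endloop
endfacet
facet normal -0.453 -0.214 0.865
outer loop
vertex -2.756 2.424 -2.208
vertex -0.898 2.803 -1.142
vertex -2.429 3.514 -1.767
endloop
endfacet
facet normal -0.850 0.396 -0.347
outer loop
vertex -2.429 3.514 -1.767
vertex -1.882 2.837 -3.878
vertex -2.756 2.424 -2.208
endloop
endfacet
facet normal 0.850 -0.396 0.347
outer loop
vertex -1.225 1.713 -1.583
vertex -0.024 3.216 -2.812
vertex -0.898 2.803 -1.142
endloop
endfacet
facet normal -0.268 -0.893 -0.361
outer loop
vertex -0.351 2.126 -3.253
vertex -1.225 1.713 -1.583
vertex -1.882 2.837 -3.878
endloop
endfacet
facet normal 0.850 -0.396 0.347
outer loop
vertex -0.351 2.126 -3.253
vertex -0.024 3.216 -2.812
vertex -1.225 1.713 -1.583
endloop
endfacet
facet normal 0.268 0.893 0.361
outer loop
vertex -0.898 2.803 -1.142
vertex -0.024 3.216 -2.812
vertex -2.429 3.514 -1.767
endloop
endfacet
facet normal -0.850 0.396 -0.347
outer loop
vertex -1.555 3.927 -3.437
vertex -1.882 2.837 -3.878
vertex -2.429 3.514 -1.767
endloop
endfacet
facet normal 0.268 0.893 0.361
outer loop
vertex -2.429 3.514 -1.767
vertex -0.024 3.216 -2.812
vertex -1.555 3.927 -3.437
endloop
endfacet
facet normal 0.453 0.214 -0.865
outer loop
vertex -1.555 3.927 -3.437
vertex -0.351 2.126 -3.253
vertex -1.882 2.837 -3.878
endloop
endfacet
facet normal 0.453 0.214 -0.865
outer loop
vertex -0.024 3.216 -2.812
vertex -0.351 2.126 -3.253
vertex -1.555 3.927 -3.437
endloop
endfacet
facet normal -0.159 0.615 -0.772
outer loop
vertex -3.141 4.363 -2.969
vertex -3.614 4.075 -3.101
vertex -3.494 4.523 -2.769
endloop
endfacet
facet normal 0.587 0.468 0.661
outer loop
vertex -3.141 4.363 -2.969
vertex -3.494 4.523 -2.769
vertex -3.366 3.105 -1.879
endloop
endfacet
facet normal -0.157 0.615 -0.773
outer loop
vertex -3.494 4.523 -2.769
vertex -3.614 4.075 -3.101
vertex -3.918 4.421 -2.764
endloop
endfacet
facet normal -0.115 0.521 0.846
outer loop
vertex -3.494 4.523 -2.769
vertex -3.918 4.421 -2.764
vertex -3.366 3.105 -1.879
endloop
endfacet
facet normal -0.158 0.614 -0.773
outer loop
vertex -3.918 4.421 -2.764
vertex -3.614 4.075 -3.101
vertex -4.164 4.116 -2.956
endloop
endfacet
facet normal -0.719 0.154 0.677
outer loop
vertex -3.918 4.421 -2.764
vertex -4.164 4.116 -2.956
vertex -3.366 3.105 -1.879
endloop
endfacet
facet normal -0.158 0.614 -0.773
outer loop
vertex -4.164 4.116 -2.956
vertex -3.614 4.075 -3.101
vertex -4.088 3.787 -3.233
endloop
endfacet
facet normal -0.872 -0.417 0.255
outer loop
vertex -4.164 4.116 -2.956
vertex -4.088 3.787 -3.233
vertex -3.366 3.105 -1.879
endloop
endfacet
facet normal -0.158 0.614 -0.773
outer loop
vertex -4.088 3.787 -3.233
vertex -3.614 4.075 -3.101
vertex -3.735 3.627 -3.432
endloop
endfacet
facet normal -0.486 -0.857 -0.173
outer loop
vertex -4.088 3.787 -3.233
vertex -3.735 3.627 -3.432
vertex -3.366 3.105 -1.879
endloop
endfacet
facet normal -0.158 0.614 -0.773
outer loop
vertex -3.735 3.627 -3.432
vertex -3.614 4.075 -3.101
vertex -3.311 3.73 -3.437
endloop
endfacet
facet normal 0.217 -0.909 -0.357
outer loop
vertex -3.735 3.627 -3.432
vertex -3.311 3.73 -3.437
vertex -3.366 3.105 -1.879
endloop
endfacet
facet normal -0.158 0.614 -0.773
outer loop
vertex -3.311 3.73 -3.437
vertex -3.614 4.075 -3.101
vertex -3.065 4.035 -3.245
endloop
endfacet
facet normal 0.819 -0.542 -0.188
outer loop
vertex -3.311 3.73 -3.437
vertex -3.065 4.035 -3.245
vertex -3.366 3.105 -1.879
endloop
endfacet
facet normal -0.158 0.614 -0.773
outer loop
vertex -3.065 4.035 -3.245
vertex -3.614 4.075 -3.101
vertex -3.141 4.363 -2.969
endloop
endfacet
facet normal 0.972 0.029 0.234
outer loop
vertex -3.065 4.035 -3.245
vertex -3.141 4.363 -2.969
vertex -3.366 3.105 -1.879
endloop
endfacet
facet normal 0.027 0.449 -0.893
outer loop
vertex -3.101 -1.116 -0.355
vertex -3.764 -0.909 -0.271
vertex -3.176 -0.576 -0.086
endloop
endfacet
facet normal 0.868 -0.120 0.483
outer loop
vertex -3.101 -1.116 -0.355
vertex -3.176 -0.576 -0.086
vertex -3.796 -1.451 0.811
endloop
endfacet
facet normal 0.027 0.449 -0.893
outer loop
vertex -3.176 -0.576 -0.086
vertex -3.764 -0.909 -0.271
vertex -3.694 -0.287 0.044
endloop
endfacet
facet normal 0.450 0.463 0.763
outer loop
vertex -3.176 -0.576 -0.086
vertex -3.694 -0.287 0.044
vertex -3.796 -1.451 0.811
endloop
endfacet
facet normal 0.027 0.449 -0.893
outer loop
vertex -3.694 -0.287 0.044
vertex -3.764 -0.909 -0.271
vertex -4.265 -0.466 -0.063
endloop
endfacet
facet normal -0.316 0.541 0.779
outer loop
vertex -3.694 -0.287 0.044
vertex -4.265 -0.466 -0.063
vertex -3.796 -1.451 0.811
endloop
endfacet
facet normal 0.026 0.449 -0.893
outer loop
vertex -4.265 -0.466 -0.063
vertex -3.764 -0.909 -0.271
vertex -4.458 -0.978 -0.326
endloop
endfacet
facet normal -0.853 0.055 0.519
outer loop
vertex -4.265 -0.466 -0.063
vertex -4.458 -0.978 -0.326
vertex -3.796 -1.451 0.811
endloop
endfacet
facet normal 0.026 0.448 -0.894
outer loop
vertex -4.458 -0.978 -0.326
vertex -3.764 -0.909 -0.271
vertex -4.129 -1.438 -0.547
endloop
endfacet
facet normal -0.757 -0.628 0.180
outer loop
vertex -4.458 -0.978 -0.326
vertex -4.129 -1.438 -0.547
vertex -3.796 -1.451 0.811
endloop
endfacet
facet normal 0.027 0.448 -0.894
outer loop
vertex -4.129 -1.438 -0.547
vertex -3.764 -0.909 -0.271
vertex -3.525 -1.5 -0.56
endloop
endfacet
facet normal -0.102 -0.995 0.015
outer loop
vertex -4.129 -1.438 -0.547
vertex -3.525 -1.5 -0.56
vertex -3.796 -1.451 0.811
endloop
endfacet
facet normal 0.027 0.448 -0.894
outer loop
vertex -3.525 -1.5 -0.56
vertex -3.764 -0.909 -0.271
vertex -3.101 -1.116 -0.355
endloop
endfacet
facet normal 0.623 -0.768 0.151
outer loop
vertex -3.525 -1.5 -0.56
vertex -3.101 -1.116 -0.355
vertex -3.796 -1.451 0.811
endloop
endfacet

endsolid


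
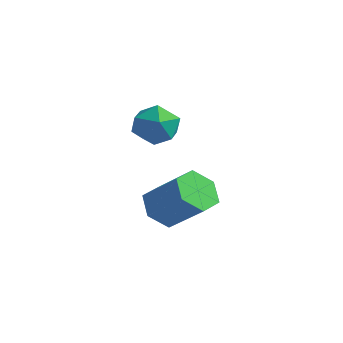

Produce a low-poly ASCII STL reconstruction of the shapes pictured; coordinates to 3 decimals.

solid 
facet normal -0.981 0.028 -0.190
outer loop
vertex -0.845 -2.91 1.362
vertex -0.878 -3.621 1.429
vertex -0.977 -3.204 2.001
endloop
endfacet
facet normal -0.767 0.628 0.130
outer loop
vertex -0.845 -2.91 1.362
vertex -0.977 -3.204 2.001
vertex -0.531 -2.648 1.948
endloop
endfacet
facet normal -0.260 0.926 -0.275
outer loop
vertex -0.845 -2.91 1.362
vertex -0.531 -2.648 1.948
vertex -0.156 -2.722 1.344
endloop
endfacet
facet normal -0.161 0.509 -0.845
outer loop
vertex -0.845 -2.91 1.362
vertex -0.156 -2.722 1.344
vertex -0.371 -3.323 1.023
endloop
endfacet
facet normal -0.608 -0.047 -0.793
outer loop
vertex -0.845 -2.91 1.362
vertex -0.371 -3.323 1.023
vertex -0.878 -3.621 1.429
endloop
endfacet
facet normal -0.473 0.452 0.757
outer loop
vertex -0.531 -2.648 1.948
vertex -0.977 -3.204 2.001
vertex -0.369 -3.197 2.377
endloop
endfacet
facet normal -0.820 -0.521 0.238
outer loop
vertex -0.977 -3.204 2.001
vertex -0.878 -3.621 1.429
vertex -0.584 -3.798 2.056
endloop
endfacet
facet normal -0.215 -0.640 -0.738
outer loop
vertex -0.878 -3.621 1.429
vertex -0.371 -3.323 1.023
vertex -0.209 -3.872 1.452
endloop
endfacet
facet normal 0.506 0.259 -0.823
outer loop
vertex -0.371 -3.323 1.023
vertex -0.156 -2.722 1.344
vertex 0.237 -3.316 1.399
endloop
endfacet
facet normal 0.346 0.933 0.101
outer loop
vertex -0.156 -2.722 1.344
vertex -0.531 -2.648 1.948
vertex 0.138 -2.899 1.971
endloop
endfacet
facet normal 0.161 -0.509 0.845
outer loop
vertex 0.105 -3.61 2.038
vertex -0.369 -3.197 2.377
vertex -0.584 -3.798 2.056
endloop
endfacet
facet normal 0.260 -0.926 0.275
outer loop
vertex 0.105 -3.61 2.038
vertex -0.584 -3.798 2.056
vertex -0.209 -3.872 1.452
endloop
endfacet
facet normal 0.767 -0.628 -0.130
outer loop
vertex 0.105 -3.61 2.038
vertex -0.209 -3.872 1.452
vertex 0.237 -3.316 1.399
endloop
endfacet
facet normal 0.981 -0.028 0.190
outer loop
vertex 0.105 -3.61 2.038
vertex 0.237 -3.316 1.399
vertex 0.138 -2.899 1.971
endloop
endfacet
facet normal 0.608 0.047 0.793
outer loop
vertex 0.105 -3.61 2.038
vertex 0.138 -2.899 1.971
vertex -0.369 -3.197 2.377
endloop
endfacet
facet normal -0.506 -0.259 0.823
outer loop
vertex -0.584 -3.798 2.056
vertex -0.369 -3.197 2.377
vertex -0.977 -3.204 2.001
endloop
endfacet
facet normal -0.346 -0.933 -0.101
outer loop
vertex -0.209 -3.872 1.452
vertex -0.584 -3.798 2.056
vertex -0.878 -3.621 1.429
endloop
endfacet
facet normal 0.473 -0.452 -0.757
outer loop
vertex 0.237 -3.316 1.399
vertex -0.209 -3.872 1.452
vertex -0.371 -3.323 1.023
endloop
endfacet
facet normal 0.820 0.521 -0.238
outer loop
vertex 0.138 -2.899 1.971
vertex 0.237 -3.316 1.399
vertex -0.156 -2.722 1.344
endloop
endfacet
facet normal 0.215 0.640 0.738
outer loop
vertex -0.369 -3.197 2.377
vertex 0.138 -2.899 1.971
vertex -0.531 -2.648 1.948
endloop
endfacet
facet normal -0.760 -0.099 -0.642
outer loop
vertex 0.012 -3.181 -1.878
vertex -0.439 -2.91 -1.386
vertex -0.105 -2.471 -1.849
endloop
endfacet
facet normal 0.630 0.135 -0.765
outer loop
vertex 0.012 -3.181 -1.878
vertex -0.105 -2.471 -1.849
vertex 1.09 -3.041 -0.965
endloop
endfacet
facet normal 0.630 0.134 -0.765
outer loop
vertex 1.09 -3.041 -0.965
vertex -0.105 -2.471 -1.849
vertex 0.974 -2.331 -0.936
endloop
endfacet
facet normal 0.759 0.098 0.643
outer loop
vertex 1.09 -3.041 -0.965
vertex 0.974 -2.331 -0.936
vertex 0.639 -2.77 -0.474
endloop
endfacet
facet normal -0.760 -0.100 -0.643
outer loop
vertex -0.105 -2.471 -1.849
vertex -0.439 -2.91 -1.386
vertex -0.556 -2.2 -1.358
endloop
endfacet
facet normal 0.175 0.921 -0.348
outer loop
vertex -0.105 -2.471 -1.849
vertex -0.556 -2.2 -1.358
vertex 0.974 -2.331 -0.936
endloop
endfacet
facet normal 0.175 0.921 -0.348
outer loop
vertex 0.974 -2.331 -0.936
vertex -0.556 -2.2 -1.358
vertex 0.523 -2.06 -0.445
endloop
endfacet
facet normal 0.759 0.098 0.643
outer loop
vertex 0.974 -2.331 -0.936
vertex 0.523 -2.06 -0.445
vertex 0.639 -2.77 -0.474
endloop
endfacet
facet normal -0.760 -0.100 -0.643
outer loop
vertex -0.556 -2.2 -1.358
vertex -0.439 -2.91 -1.386
vertex -0.89 -2.639 -0.895
endloop
endfacet
facet normal -0.455 0.787 0.417
outer loop
vertex -0.556 -2.2 -1.358
vertex -0.89 -2.639 -0.895
vertex 0.523 -2.06 -0.445
endloop
endfacet
facet normal -0.455 0.787 0.417
outer loop
vertex 0.523 -2.06 -0.445
vertex -0.89 -2.639 -0.895
vertex 0.188 -2.499 0.018
endloop
endfacet
facet normal 0.760 0.098 0.643
outer loop
vertex 0.523 -2.06 -0.445
vertex 0.188 -2.499 0.018
vertex 0.639 -2.77 -0.474
endloop
endfacet
facet normal -0.759 -0.098 -0.643
outer loop
vertex -0.89 -2.639 -0.895
vertex -0.439 -2.91 -1.386
vertex -0.774 -3.349 -0.924
endloop
endfacet
facet normal -0.630 -0.134 0.765
outer loop
vertex -0.89 -2.639 -0.895
vertex -0.774 -3.349 -0.924
vertex 0.188 -2.499 0.018
endloop
endfacet
facet normal -0.630 -0.135 0.765
outer loop
vertex 0.188 -2.499 0.018
vertex -0.774 -3.349 -0.924
vertex 0.305 -3.209 -0.011
endloop
endfacet
facet normal 0.760 0.099 0.642
outer loop
vertex 0.188 -2.499 0.018
vertex 0.305 -3.209 -0.011
vertex 0.639 -2.77 -0.474
endloop
endfacet
facet normal -0.759 -0.098 -0.643
outer loop
vertex -0.774 -3.349 -0.924
vertex -0.439 -2.91 -1.386
vertex -0.323 -3.62 -1.415
endloop
endfacet
facet normal -0.175 -0.921 0.348
outer loop
vertex -0.774 -3.349 -0.924
vertex -0.323 -3.62 -1.415
vertex 0.305 -3.209 -0.011
endloop
endfacet
facet normal -0.175 -0.921 0.348
outer loop
vertex 0.305 -3.209 -0.011
vertex -0.323 -3.62 -1.415
vertex 0.756 -3.48 -0.502
endloop
endfacet
facet normal 0.760 0.100 0.643
outer loop
vertex 0.305 -3.209 -0.011
vertex 0.756 -3.48 -0.502
vertex 0.639 -2.77 -0.474
endloop
endfacet
facet normal -0.760 -0.098 -0.643
outer loop
vertex -0.323 -3.62 -1.415
vertex -0.439 -2.91 -1.386
vertex 0.012 -3.181 -1.878
endloop
endfacet
facet normal 0.455 -0.787 -0.417
outer loop
vertex -0.323 -3.62 -1.415
vertex 0.012 -3.181 -1.878
vertex 0.756 -3.48 -0.502
endloop
endfacet
facet normal 0.455 -0.786 -0.417
outer loop
vertex 0.756 -3.48 -0.502
vertex 0.012 -3.181 -1.878
vertex 1.09 -3.041 -0.965
endloop
endfacet
facet normal 0.760 0.100 0.643
outer loop
vertex 0.756 -3.48 -0.502
vertex 1.09 -3.041 -0.965
vertex 0.639 -2.77 -0.474
endloop
endfacet

endsolid


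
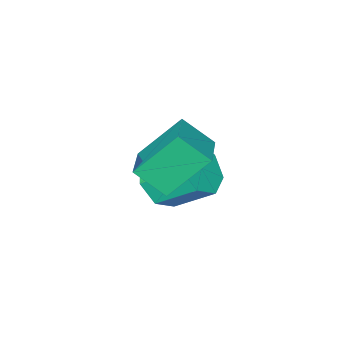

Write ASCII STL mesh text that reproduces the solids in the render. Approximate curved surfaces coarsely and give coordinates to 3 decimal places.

solid 
facet normal -0.560 0.388 0.732
outer loop
vertex 1.694 0.587 2.491
vertex 2.87 1.669 2.817
vertex 1.136 1.464 1.599
endloop
endfacet
facet normal -0.722 -0.663 -0.200
outer loop
vertex 2.25 0.691 0.143
vertex 1.694 0.587 2.491
vertex 1.136 1.464 1.599
endloop
endfacet
facet normal -0.560 0.388 0.732
outer loop
vertex 1.136 1.464 1.599
vertex 2.87 1.669 2.817
vertex 2.311 2.545 1.925
endloop
endfacet
facet normal -0.408 0.640 -0.652
outer loop
vertex 2.311 2.545 1.925
vertex 2.25 0.691 0.143
vertex 1.136 1.464 1.599
endloop
endfacet
facet normal 0.408 -0.640 0.652
outer loop
vertex 1.694 0.587 2.491
vertex 3.984 0.896 1.361
vertex 2.87 1.669 2.817
endloop
endfacet
facet normal -0.721 -0.664 -0.200
outer loop
vertex 2.809 -0.185 1.035
vertex 1.694 0.587 2.491
vertex 2.25 0.691 0.143
endloop
endfacet
facet normal 0.408 -0.640 0.651
outer loop
vertex 2.809 -0.185 1.035
vertex 3.984 0.896 1.361
vertex 1.694 0.587 2.491
endloop
endfacet
facet normal 0.721 0.663 0.200
outer loop
vertex 2.87 1.669 2.817
vertex 3.984 0.896 1.361
vertex 2.311 2.545 1.925
endloop
endfacet
facet normal -0.408 0.640 -0.652
outer loop
vertex 3.426 1.773 0.469
vertex 2.25 0.691 0.143
vertex 2.311 2.545 1.925
endloop
endfacet
facet normal 0.721 0.663 0.201
outer loop
vertex 2.311 2.545 1.925
vertex 3.984 0.896 1.361
vertex 3.426 1.773 0.469
endloop
endfacet
facet normal 0.560 -0.388 -0.732
outer loop
vertex 3.426 1.773 0.469
vertex 2.809 -0.185 1.035
vertex 2.25 0.691 0.143
endloop
endfacet
facet normal 0.560 -0.388 -0.732
outer loop
vertex 3.984 0.896 1.361
vertex 2.809 -0.185 1.035
vertex 3.426 1.773 0.469
endloop
endfacet
facet normal 0.352 -0.727 -0.589
outer loop
vertex 1.588 -1.458 -0.663
vertex 1.185 -0.959 -1.52
vertex 2.153 -0.848 -1.078
endloop
endfacet
facet normal 0.711 -0.201 0.674
outer loop
vertex 1.588 -1.458 -0.663
vertex 2.153 -0.848 -1.078
vertex 0.978 -0.2 0.356
endloop
endfacet
facet normal 0.711 -0.201 0.674
outer loop
vertex 0.978 -0.2 0.356
vertex 2.153 -0.848 -1.078
vertex 1.543 0.41 -0.058
endloop
endfacet
facet normal -0.353 0.727 0.590
outer loop
vertex 0.978 -0.2 0.356
vertex 1.543 0.41 -0.058
vertex 0.575 0.299 -0.5
endloop
endfacet
facet normal 0.352 -0.727 -0.589
outer loop
vertex 2.153 -0.848 -1.078
vertex 1.185 -0.959 -1.52
vertex 1.989 -0.322 -1.825
endloop
endfacet
facet normal 0.919 0.388 0.071
outer loop
vertex 2.153 -0.848 -1.078
vertex 1.989 -0.322 -1.825
vertex 1.543 0.41 -0.058
endloop
endfacet
facet normal 0.919 0.388 0.071
outer loop
vertex 1.543 0.41 -0.058
vertex 1.989 -0.322 -1.825
vertex 1.379 0.936 -0.805
endloop
endfacet
facet normal -0.352 0.727 0.589
outer loop
vertex 1.543 0.41 -0.058
vertex 1.379 0.936 -0.805
vertex 0.575 0.299 -0.5
endloop
endfacet
facet normal 0.352 -0.727 -0.590
outer loop
vertex 1.989 -0.322 -1.825
vertex 1.185 -0.959 -1.52
vertex 1.219 -0.275 -2.342
endloop
endfacet
facet normal 0.435 0.685 -0.585
outer loop
vertex 1.989 -0.322 -1.825
vertex 1.219 -0.275 -2.342
vertex 1.379 0.936 -0.805
endloop
endfacet
facet normal 0.435 0.685 -0.585
outer loop
vertex 1.379 0.936 -0.805
vertex 1.219 -0.275 -2.342
vertex 0.61 0.982 -1.323
endloop
endfacet
facet normal -0.353 0.727 0.589
outer loop
vertex 1.379 0.936 -0.805
vertex 0.61 0.982 -1.323
vertex 0.575 0.299 -0.5
endloop
endfacet
facet normal 0.352 -0.727 -0.590
outer loop
vertex 1.219 -0.275 -2.342
vertex 1.185 -0.959 -1.52
vertex 0.424 -0.743 -2.24
endloop
endfacet
facet normal -0.377 0.466 -0.800
outer loop
vertex 1.219 -0.275 -2.342
vertex 0.424 -0.743 -2.24
vertex 0.61 0.982 -1.323
endloop
endfacet
facet normal -0.377 0.466 -0.801
outer loop
vertex 0.61 0.982 -1.323
vertex 0.424 -0.743 -2.24
vertex -0.186 0.514 -1.221
endloop
endfacet
facet normal -0.352 0.727 0.589
outer loop
vertex 0.61 0.982 -1.323
vertex -0.186 0.514 -1.221
vertex 0.575 0.299 -0.5
endloop
endfacet
facet normal 0.352 -0.727 -0.590
outer loop
vertex 0.424 -0.743 -2.24
vertex 1.185 -0.959 -1.52
vertex 0.201 -1.374 -1.596
endloop
endfacet
facet normal -0.904 -0.103 -0.414
outer loop
vertex 0.424 -0.743 -2.24
vertex 0.201 -1.374 -1.596
vertex -0.186 0.514 -1.221
endloop
endfacet
facet normal -0.905 -0.104 -0.413
outer loop
vertex -0.186 0.514 -1.221
vertex 0.201 -1.374 -1.596
vertex -0.408 -0.116 -0.576
endloop
endfacet
facet normal -0.353 0.727 0.589
outer loop
vertex -0.186 0.514 -1.221
vertex -0.408 -0.116 -0.576
vertex 0.575 0.299 -0.5
endloop
endfacet
facet normal 0.352 -0.727 -0.590
outer loop
vertex 0.201 -1.374 -1.596
vertex 1.185 -0.959 -1.52
vertex 0.72 -1.692 -0.894
endloop
endfacet
facet normal -0.751 -0.595 0.286
outer loop
vertex 0.201 -1.374 -1.596
vertex 0.72 -1.692 -0.894
vertex -0.408 -0.116 -0.576
endloop
endfacet
facet normal -0.751 -0.595 0.285
outer loop
vertex -0.408 -0.116 -0.576
vertex 0.72 -1.692 -0.894
vertex 0.11 -0.434 0.125
endloop
endfacet
facet normal -0.352 0.727 0.590
outer loop
vertex -0.408 -0.116 -0.576
vertex 0.11 -0.434 0.125
vertex 0.575 0.299 -0.5
endloop
endfacet
facet normal 0.353 -0.727 -0.589
outer loop
vertex 0.72 -1.692 -0.894
vertex 1.185 -0.959 -1.52
vertex 1.588 -1.458 -0.663
endloop
endfacet
facet normal -0.032 -0.639 0.769
outer loop
vertex 0.72 -1.692 -0.894
vertex 1.588 -1.458 -0.663
vertex 0.11 -0.434 0.125
endloop
endfacet
facet normal -0.032 -0.639 0.769
outer loop
vertex 0.11 -0.434 0.125
vertex 1.588 -1.458 -0.663
vertex 0.978 -0.2 0.356
endloop
endfacet
facet normal -0.353 0.727 0.590
outer loop
vertex 0.11 -0.434 0.125
vertex 0.978 -0.2 0.356
vertex 0.575 0.299 -0.5
endloop
endfacet

endsolid


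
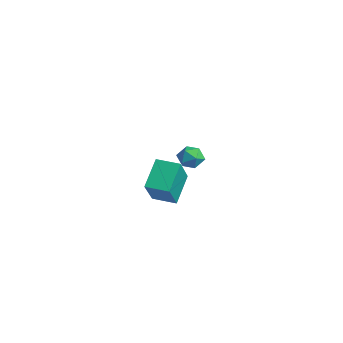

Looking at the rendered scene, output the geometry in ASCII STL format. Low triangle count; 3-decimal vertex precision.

solid 
facet normal -0.457 0.605 0.652
outer loop
vertex 3.472 -3.749 4.634
vertex 4.337 -2.997 4.543
vertex 2.528 -2.845 3.133
endloop
endfacet
facet normal -0.752 -0.654 0.079
outer loop
vertex 3.283 -3.843 2.057
vertex 3.472 -3.749 4.634
vertex 2.528 -2.845 3.133
endloop
endfacet
facet normal -0.457 0.605 0.652
outer loop
vertex 2.528 -2.845 3.133
vertex 4.337 -2.997 4.543
vertex 3.393 -2.093 3.042
endloop
endfacet
facet normal -0.474 0.454 -0.754
outer loop
vertex 3.393 -2.093 3.042
vertex 3.283 -3.843 2.057
vertex 2.528 -2.845 3.133
endloop
endfacet
facet normal 0.474 -0.454 0.754
outer loop
vertex 3.472 -3.749 4.634
vertex 5.092 -3.995 3.467
vertex 4.337 -2.997 4.543
endloop
endfacet
facet normal -0.752 -0.654 0.079
outer loop
vertex 4.227 -4.747 3.558
vertex 3.472 -3.749 4.634
vertex 3.283 -3.843 2.057
endloop
endfacet
facet normal 0.474 -0.454 0.754
outer loop
vertex 4.227 -4.747 3.558
vertex 5.092 -3.995 3.467
vertex 3.472 -3.749 4.634
endloop
endfacet
facet normal 0.752 0.654 -0.079
outer loop
vertex 4.337 -2.997 4.543
vertex 5.092 -3.995 3.467
vertex 3.393 -2.093 3.042
endloop
endfacet
facet normal -0.474 0.454 -0.754
outer loop
vertex 4.148 -3.091 1.966
vertex 3.283 -3.843 2.057
vertex 3.393 -2.093 3.042
endloop
endfacet
facet normal 0.752 0.654 -0.079
outer loop
vertex 3.393 -2.093 3.042
vertex 5.092 -3.995 3.467
vertex 4.148 -3.091 1.966
endloop
endfacet
facet normal 0.457 -0.605 -0.652
outer loop
vertex 4.148 -3.091 1.966
vertex 4.227 -4.747 3.558
vertex 3.283 -3.843 2.057
endloop
endfacet
facet normal 0.457 -0.605 -0.652
outer loop
vertex 5.092 -3.995 3.467
vertex 4.227 -4.747 3.558
vertex 4.148 -3.091 1.966
endloop
endfacet
facet normal -0.156 0.034 0.987
outer loop
vertex -1.749 1.562 1.366
vertex -2.431 1.273 1.268
vertex -1.846 0.822 1.376
endloop
endfacet
facet normal 0.535 -0.059 0.843
outer loop
vertex -1.749 1.562 1.366
vertex -1.846 0.822 1.376
vertex -1.258 1.117 1.023
endloop
endfacet
facet normal 0.752 0.490 0.440
outer loop
vertex -1.749 1.562 1.366
vertex -1.258 1.117 1.023
vertex -1.48 1.751 0.696
endloop
endfacet
facet normal 0.193 0.921 0.337
outer loop
vertex -1.749 1.562 1.366
vertex -1.48 1.751 0.696
vertex -2.204 1.847 0.848
endloop
endfacet
facet normal -0.368 0.639 0.675
outer loop
vertex -1.749 1.562 1.366
vertex -2.204 1.847 0.848
vertex -2.431 1.273 1.268
endloop
endfacet
facet normal 0.602 -0.655 0.456
outer loop
vertex -1.258 1.117 1.023
vertex -1.846 0.822 1.376
vertex -1.636 0.553 0.712
endloop
endfacet
facet normal -0.517 -0.506 0.690
outer loop
vertex -1.846 0.822 1.376
vertex -2.431 1.273 1.268
vertex -2.36 0.649 0.864
endloop
endfacet
facet normal -0.860 0.475 0.184
outer loop
vertex -2.431 1.273 1.268
vertex -2.204 1.847 0.848
vertex -2.582 1.283 0.537
endloop
endfacet
facet normal 0.047 0.931 -0.362
outer loop
vertex -2.204 1.847 0.848
vertex -1.48 1.751 0.696
vertex -1.994 1.578 0.184
endloop
endfacet
facet normal 0.953 0.234 -0.194
outer loop
vertex -1.48 1.751 0.696
vertex -1.258 1.117 1.023
vertex -1.409 1.127 0.292
endloop
endfacet
facet normal -0.193 -0.921 -0.337
outer loop
vertex -2.091 0.838 0.194
vertex -1.636 0.553 0.712
vertex -2.36 0.649 0.864
endloop
endfacet
facet normal -0.752 -0.490 -0.440
outer loop
vertex -2.091 0.838 0.194
vertex -2.36 0.649 0.864
vertex -2.582 1.283 0.537
endloop
endfacet
facet normal -0.535 0.059 -0.843
outer loop
vertex -2.091 0.838 0.194
vertex -2.582 1.283 0.537
vertex -1.994 1.578 0.184
endloop
endfacet
facet normal 0.156 -0.034 -0.987
outer loop
vertex -2.091 0.838 0.194
vertex -1.994 1.578 0.184
vertex -1.409 1.127 0.292
endloop
endfacet
facet normal 0.368 -0.639 -0.675
outer loop
vertex -2.091 0.838 0.194
vertex -1.409 1.127 0.292
vertex -1.636 0.553 0.712
endloop
endfacet
facet normal -0.047 -0.931 0.362
outer loop
vertex -2.36 0.649 0.864
vertex -1.636 0.553 0.712
vertex -1.846 0.822 1.376
endloop
endfacet
facet normal -0.953 -0.234 0.194
outer loop
vertex -2.582 1.283 0.537
vertex -2.36 0.649 0.864
vertex -2.431 1.273 1.268
endloop
endfacet
facet normal -0.602 0.655 -0.456
outer loop
vertex -1.994 1.578 0.184
vertex -2.582 1.283 0.537
vertex -2.204 1.847 0.848
endloop
endfacet
facet normal 0.517 0.506 -0.690
outer loop
vertex -1.409 1.127 0.292
vertex -1.994 1.578 0.184
vertex -1.48 1.751 0.696
endloop
endfacet
facet normal 0.860 -0.475 -0.184
outer loop
vertex -1.636 0.553 0.712
vertex -1.409 1.127 0.292
vertex -1.258 1.117 1.023
endloop
endfacet

endsolid


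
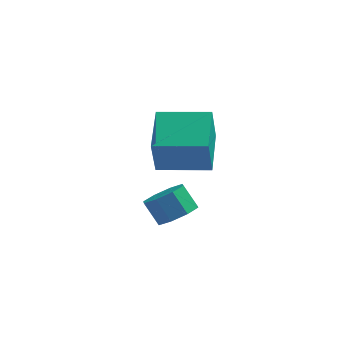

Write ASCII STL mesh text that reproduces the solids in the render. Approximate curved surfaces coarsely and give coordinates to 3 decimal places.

solid 
facet normal 0.551 -0.282 -0.785
outer loop
vertex 1.279 0.452 -0.393
vertex 0.74 -0.158 -0.552
vertex 0.814 0.635 -0.785
endloop
endfacet
facet normal 0.401 0.915 -0.048
outer loop
vertex 1.279 0.452 -0.393
vertex 0.814 0.635 -0.785
vertex 0.699 0.749 0.431
endloop
endfacet
facet normal 0.399 0.916 -0.048
outer loop
vertex 0.699 0.749 0.431
vertex 0.814 0.635 -0.785
vertex 0.234 0.931 0.038
endloop
endfacet
facet normal -0.552 0.283 0.784
outer loop
vertex 0.699 0.749 0.431
vertex 0.234 0.931 0.038
vertex 0.16 0.138 0.272
endloop
endfacet
facet normal 0.552 -0.282 -0.784
outer loop
vertex 0.814 0.635 -0.785
vertex 0.74 -0.158 -0.552
vertex 0.306 0.352 -1.041
endloop
endfacet
facet normal -0.236 0.850 -0.472
outer loop
vertex 0.814 0.635 -0.785
vertex 0.306 0.352 -1.041
vertex 0.234 0.931 0.038
endloop
endfacet
facet normal -0.234 0.850 -0.472
outer loop
vertex 0.234 0.931 0.038
vertex 0.306 0.352 -1.041
vertex -0.274 0.649 -0.218
endloop
endfacet
facet normal -0.552 0.283 0.784
outer loop
vertex 0.234 0.931 0.038
vertex -0.274 0.649 -0.218
vertex 0.16 0.138 0.272
endloop
endfacet
facet normal 0.552 -0.282 -0.784
outer loop
vertex 0.306 0.352 -1.041
vertex 0.74 -0.158 -0.552
vertex 0.052 -0.229 -1.011
endloop
endfacet
facet normal -0.731 0.288 -0.619
outer loop
vertex 0.306 0.352 -1.041
vertex 0.052 -0.229 -1.011
vertex -0.274 0.649 -0.218
endloop
endfacet
facet normal -0.732 0.287 -0.618
outer loop
vertex -0.274 0.649 -0.218
vertex 0.052 -0.229 -1.011
vertex -0.528 0.067 -0.187
endloop
endfacet
facet normal -0.552 0.283 0.784
outer loop
vertex -0.274 0.649 -0.218
vertex -0.528 0.067 -0.187
vertex 0.16 0.138 0.272
endloop
endfacet
facet normal 0.552 -0.283 -0.784
outer loop
vertex 0.052 -0.229 -1.011
vertex 0.74 -0.158 -0.552
vertex 0.201 -0.769 -0.711
endloop
endfacet
facet normal -0.800 -0.445 -0.403
outer loop
vertex 0.052 -0.229 -1.011
vertex 0.201 -0.769 -0.711
vertex -0.528 0.067 -0.187
endloop
endfacet
facet normal -0.800 -0.445 -0.403
outer loop
vertex -0.528 0.067 -0.187
vertex 0.201 -0.769 -0.711
vertex -0.379 -0.472 0.113
endloop
endfacet
facet normal -0.552 0.284 0.784
outer loop
vertex -0.528 0.067 -0.187
vertex -0.379 -0.472 0.113
vertex 0.16 0.138 0.272
endloop
endfacet
facet normal 0.552 -0.283 -0.784
outer loop
vertex 0.201 -0.769 -0.711
vertex 0.74 -0.158 -0.552
vertex 0.666 -0.951 -0.318
endloop
endfacet
facet normal -0.400 -0.915 0.049
outer loop
vertex 0.201 -0.769 -0.711
vertex 0.666 -0.951 -0.318
vertex -0.379 -0.472 0.113
endloop
endfacet
facet normal -0.400 -0.915 0.047
outer loop
vertex -0.379 -0.472 0.113
vertex 0.666 -0.951 -0.318
vertex 0.086 -0.655 0.505
endloop
endfacet
facet normal -0.551 0.282 0.785
outer loop
vertex -0.379 -0.472 0.113
vertex 0.086 -0.655 0.505
vertex 0.16 0.138 0.272
endloop
endfacet
facet normal 0.552 -0.283 -0.784
outer loop
vertex 0.666 -0.951 -0.318
vertex 0.74 -0.158 -0.552
vertex 1.174 -0.669 -0.062
endloop
endfacet
facet normal 0.235 -0.850 0.471
outer loop
vertex 0.666 -0.951 -0.318
vertex 1.174 -0.669 -0.062
vertex 0.086 -0.655 0.505
endloop
endfacet
facet normal 0.235 -0.849 0.472
outer loop
vertex 0.086 -0.655 0.505
vertex 1.174 -0.669 -0.062
vertex 0.594 -0.372 0.761
endloop
endfacet
facet normal -0.552 0.282 0.784
outer loop
vertex 0.086 -0.655 0.505
vertex 0.594 -0.372 0.761
vertex 0.16 0.138 0.272
endloop
endfacet
facet normal 0.552 -0.283 -0.784
outer loop
vertex 1.174 -0.669 -0.062
vertex 0.74 -0.158 -0.552
vertex 1.428 -0.087 -0.093
endloop
endfacet
facet normal 0.731 -0.286 0.619
outer loop
vertex 1.174 -0.669 -0.062
vertex 1.428 -0.087 -0.093
vertex 0.594 -0.372 0.761
endloop
endfacet
facet normal 0.731 -0.288 0.618
outer loop
vertex 0.594 -0.372 0.761
vertex 1.428 -0.087 -0.093
vertex 0.848 0.209 0.731
endloop
endfacet
facet normal -0.552 0.282 0.784
outer loop
vertex 0.594 -0.372 0.761
vertex 0.848 0.209 0.731
vertex 0.16 0.138 0.272
endloop
endfacet
facet normal 0.552 -0.284 -0.784
outer loop
vertex 1.428 -0.087 -0.093
vertex 0.74 -0.158 -0.552
vertex 1.279 0.452 -0.393
endloop
endfacet
facet normal 0.800 0.445 0.403
outer loop
vertex 1.428 -0.087 -0.093
vertex 1.279 0.452 -0.393
vertex 0.848 0.209 0.731
endloop
endfacet
facet normal 0.800 0.445 0.403
outer loop
vertex 0.848 0.209 0.731
vertex 1.279 0.452 -0.393
vertex 0.699 0.749 0.431
endloop
endfacet
facet normal -0.552 0.283 0.784
outer loop
vertex 0.848 0.209 0.731
vertex 0.699 0.749 0.431
vertex 0.16 0.138 0.272
endloop
endfacet
facet normal -0.992 -0.105 -0.064
outer loop
vertex -0.767 2.336 1.134
vertex -1.005 4.219 1.734
vertex -0.719 2.846 -0.445
endloop
endfacet
facet normal 0.120 -0.946 -0.302
outer loop
vertex 1.305 3.061 -0.314
vertex -0.767 2.336 1.134
vertex -0.719 2.846 -0.445
endloop
endfacet
facet normal -0.992 -0.106 -0.064
outer loop
vertex -0.719 2.846 -0.445
vertex -1.005 4.219 1.734
vertex -0.958 4.728 0.155
endloop
endfacet
facet normal 0.029 0.307 -0.951
outer loop
vertex -0.958 4.728 0.155
vertex 1.305 3.061 -0.314
vertex -0.719 2.846 -0.445
endloop
endfacet
facet normal -0.029 -0.307 0.951
outer loop
vertex -0.767 2.336 1.134
vertex 1.019 4.434 1.865
vertex -1.005 4.219 1.734
endloop
endfacet
facet normal 0.120 -0.946 -0.301
outer loop
vertex 1.258 2.552 1.265
vertex -0.767 2.336 1.134
vertex 1.305 3.061 -0.314
endloop
endfacet
facet normal -0.029 -0.307 0.951
outer loop
vertex 1.258 2.552 1.265
vertex 1.019 4.434 1.865
vertex -0.767 2.336 1.134
endloop
endfacet
facet normal -0.120 0.946 0.301
outer loop
vertex -1.005 4.219 1.734
vertex 1.019 4.434 1.865
vertex -0.958 4.728 0.155
endloop
endfacet
facet normal 0.029 0.307 -0.951
outer loop
vertex 1.067 4.944 0.286
vertex 1.305 3.061 -0.314
vertex -0.958 4.728 0.155
endloop
endfacet
facet normal -0.120 0.946 0.302
outer loop
vertex -0.958 4.728 0.155
vertex 1.019 4.434 1.865
vertex 1.067 4.944 0.286
endloop
endfacet
facet normal 0.992 0.105 0.063
outer loop
vertex 1.067 4.944 0.286
vertex 1.258 2.552 1.265
vertex 1.305 3.061 -0.314
endloop
endfacet
facet normal 0.992 0.106 0.064
outer loop
vertex 1.019 4.434 1.865
vertex 1.258 2.552 1.265
vertex 1.067 4.944 0.286
endloop
endfacet

endsolid


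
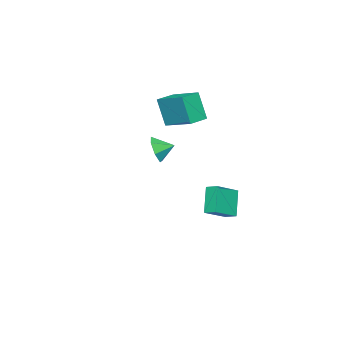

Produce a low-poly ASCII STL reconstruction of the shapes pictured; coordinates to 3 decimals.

solid 
facet normal 0.441 -0.832 -0.337
outer loop
vertex 4.434 0.963 3.083
vertex 3.836 0.955 2.32
vertex 4.703 1.38 2.404
endloop
endfacet
facet normal 0.371 0.719 0.588
outer loop
vertex 4.434 0.963 3.083
vertex 4.703 1.38 2.404
vertex 3.364 1.845 2.68
endloop
endfacet
facet normal 0.441 -0.832 -0.337
outer loop
vertex 4.703 1.38 2.404
vertex 3.836 0.955 2.32
vertex 4.319 1.478 1.661
endloop
endfacet
facet normal 0.320 0.946 -0.041
outer loop
vertex 4.703 1.38 2.404
vertex 4.319 1.478 1.661
vertex 3.364 1.845 2.68
endloop
endfacet
facet normal 0.441 -0.832 -0.337
outer loop
vertex 4.319 1.478 1.661
vertex 3.836 0.955 2.32
vertex 3.571 1.181 1.414
endloop
endfacet
facet normal -0.182 0.858 -0.480
outer loop
vertex 4.319 1.478 1.661
vertex 3.571 1.181 1.414
vertex 3.364 1.845 2.68
endloop
endfacet
facet normal 0.441 -0.832 -0.337
outer loop
vertex 3.571 1.181 1.414
vertex 3.836 0.955 2.32
vertex 3.022 0.714 1.849
endloop
endfacet
facet normal -0.757 0.520 -0.396
outer loop
vertex 3.571 1.181 1.414
vertex 3.022 0.714 1.849
vertex 3.364 1.845 2.68
endloop
endfacet
facet normal 0.441 -0.832 -0.336
outer loop
vertex 3.022 0.714 1.849
vertex 3.836 0.955 2.32
vertex 3.086 0.429 2.639
endloop
endfacet
facet normal -0.972 0.187 0.146
outer loop
vertex 3.022 0.714 1.849
vertex 3.086 0.429 2.639
vertex 3.364 1.845 2.68
endloop
endfacet
facet normal 0.440 -0.832 -0.337
outer loop
vertex 3.086 0.429 2.639
vertex 3.836 0.955 2.32
vertex 3.714 0.539 3.188
endloop
endfacet
facet normal -0.665 0.109 0.739
outer loop
vertex 3.086 0.429 2.639
vertex 3.714 0.539 3.188
vertex 3.364 1.845 2.68
endloop
endfacet
facet normal 0.441 -0.832 -0.337
outer loop
vertex 3.714 0.539 3.188
vertex 3.836 0.955 2.32
vertex 4.434 0.963 3.083
endloop
endfacet
facet normal -0.067 0.346 0.936
outer loop
vertex 3.714 0.539 3.188
vertex 4.434 0.963 3.083
vertex 3.364 1.845 2.68
endloop
endfacet
facet normal -0.535 -0.235 0.812
outer loop
vertex -1.101 2.151 -2.291
vertex -2.703 2.665 -3.197
vertex -1.194 1.338 -2.588
endloop
endfacet
facet normal 0.838 -0.269 0.474
outer loop
vertex -0.157 1.795 -4.163
vertex -1.101 2.151 -2.291
vertex -1.194 1.338 -2.588
endloop
endfacet
facet normal -0.535 -0.235 0.812
outer loop
vertex -1.194 1.338 -2.588
vertex -2.703 2.665 -3.197
vertex -2.796 1.852 -3.494
endloop
endfacet
facet normal -0.107 -0.934 -0.341
outer loop
vertex -2.796 1.852 -3.494
vertex -0.157 1.795 -4.163
vertex -1.194 1.338 -2.588
endloop
endfacet
facet normal 0.107 0.934 0.341
outer loop
vertex -1.101 2.151 -2.291
vertex -1.666 3.122 -4.772
vertex -2.703 2.665 -3.197
endloop
endfacet
facet normal 0.838 -0.269 0.474
outer loop
vertex -0.064 2.608 -3.866
vertex -1.101 2.151 -2.291
vertex -0.157 1.795 -4.163
endloop
endfacet
facet normal 0.107 0.934 0.341
outer loop
vertex -0.064 2.608 -3.866
vertex -1.666 3.122 -4.772
vertex -1.101 2.151 -2.291
endloop
endfacet
facet normal -0.838 0.269 -0.474
outer loop
vertex -2.703 2.665 -3.197
vertex -1.666 3.122 -4.772
vertex -2.796 1.852 -3.494
endloop
endfacet
facet normal -0.107 -0.934 -0.341
outer loop
vertex -1.759 2.309 -5.069
vertex -0.157 1.795 -4.163
vertex -2.796 1.852 -3.494
endloop
endfacet
facet normal -0.838 0.269 -0.474
outer loop
vertex -2.796 1.852 -3.494
vertex -1.666 3.122 -4.772
vertex -1.759 2.309 -5.069
endloop
endfacet
facet normal 0.535 0.235 -0.812
outer loop
vertex -1.759 2.309 -5.069
vertex -0.064 2.608 -3.866
vertex -0.157 1.795 -4.163
endloop
endfacet
facet normal 0.535 0.235 -0.812
outer loop
vertex -1.666 3.122 -4.772
vertex -0.064 2.608 -3.866
vertex -1.759 2.309 -5.069
endloop
endfacet
facet normal -0.974 0.226 -0.002
outer loop
vertex -2.607 -1.693 3.83
vertex -2.156 0.26 4.548
vertex -2.448 -1.024 1.909
endloop
endfacet
facet normal -0.212 -0.917 -0.337
outer loop
vertex -1.084 -1.34 1.912
vertex -2.607 -1.693 3.83
vertex -2.448 -1.024 1.909
endloop
endfacet
facet normal -0.974 0.226 -0.002
outer loop
vertex -2.448 -1.024 1.909
vertex -2.156 0.26 4.548
vertex -1.996 0.93 2.628
endloop
endfacet
facet normal 0.078 0.328 -0.941
outer loop
vertex -1.996 0.93 2.628
vertex -1.084 -1.34 1.912
vertex -2.448 -1.024 1.909
endloop
endfacet
facet normal -0.078 -0.328 0.941
outer loop
vertex -2.607 -1.693 3.83
vertex -0.792 -0.056 4.551
vertex -2.156 0.26 4.548
endloop
endfacet
facet normal -0.213 -0.917 -0.338
outer loop
vertex -1.244 -2.01 3.832
vertex -2.607 -1.693 3.83
vertex -1.084 -1.34 1.912
endloop
endfacet
facet normal -0.078 -0.328 0.941
outer loop
vertex -1.244 -2.01 3.832
vertex -0.792 -0.056 4.551
vertex -2.607 -1.693 3.83
endloop
endfacet
facet normal 0.212 0.917 0.338
outer loop
vertex -2.156 0.26 4.548
vertex -0.792 -0.056 4.551
vertex -1.996 0.93 2.628
endloop
endfacet
facet normal 0.078 0.328 -0.941
outer loop
vertex -0.633 0.613 2.63
vertex -1.084 -1.34 1.912
vertex -1.996 0.93 2.628
endloop
endfacet
facet normal 0.213 0.917 0.337
outer loop
vertex -1.996 0.93 2.628
vertex -0.792 -0.056 4.551
vertex -0.633 0.613 2.63
endloop
endfacet
facet normal 0.974 -0.226 0.002
outer loop
vertex -0.633 0.613 2.63
vertex -1.244 -2.01 3.832
vertex -1.084 -1.34 1.912
endloop
endfacet
facet normal 0.974 -0.226 0.002
outer loop
vertex -0.792 -0.056 4.551
vertex -1.244 -2.01 3.832
vertex -0.633 0.613 2.63
endloop
endfacet

endsolid
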